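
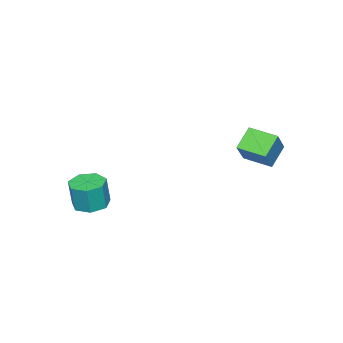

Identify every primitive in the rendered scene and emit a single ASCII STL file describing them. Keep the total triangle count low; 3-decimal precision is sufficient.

solid 
facet normal -0.643 -0.137 -0.753
outer loop
vertex -2.017 1.293 0.767
vertex -2.08 2.51 0.599
vertex -1.161 1.238 0.046
endloop
endfacet
facet normal 0.051 -0.989 0.136
outer loop
vertex -0.26 1.43 1.101
vertex -2.017 1.293 0.767
vertex -1.161 1.238 0.046
endloop
endfacet
facet normal -0.643 -0.137 -0.753
outer loop
vertex -1.161 1.238 0.046
vertex -2.08 2.51 0.599
vertex -1.224 2.455 -0.122
endloop
endfacet
facet normal 0.764 -0.049 -0.643
outer loop
vertex -1.224 2.455 -0.122
vertex -0.26 1.43 1.101
vertex -1.161 1.238 0.046
endloop
endfacet
facet normal -0.764 0.049 0.643
outer loop
vertex -2.017 1.293 0.767
vertex -1.179 2.702 1.654
vertex -2.08 2.51 0.599
endloop
endfacet
facet normal 0.051 -0.989 0.136
outer loop
vertex -1.116 1.485 1.822
vertex -2.017 1.293 0.767
vertex -0.26 1.43 1.101
endloop
endfacet
facet normal -0.764 0.049 0.643
outer loop
vertex -1.116 1.485 1.822
vertex -1.179 2.702 1.654
vertex -2.017 1.293 0.767
endloop
endfacet
facet normal -0.051 0.989 -0.136
outer loop
vertex -2.08 2.51 0.599
vertex -1.179 2.702 1.654
vertex -1.224 2.455 -0.122
endloop
endfacet
facet normal 0.764 -0.049 -0.643
outer loop
vertex -0.323 2.647 0.933
vertex -0.26 1.43 1.101
vertex -1.224 2.455 -0.122
endloop
endfacet
facet normal -0.051 0.989 -0.136
outer loop
vertex -1.224 2.455 -0.122
vertex -1.179 2.702 1.654
vertex -0.323 2.647 0.933
endloop
endfacet
facet normal 0.643 0.137 0.753
outer loop
vertex -0.323 2.647 0.933
vertex -1.116 1.485 1.822
vertex -0.26 1.43 1.101
endloop
endfacet
facet normal 0.643 0.137 0.753
outer loop
vertex -1.179 2.702 1.654
vertex -1.116 1.485 1.822
vertex -0.323 2.647 0.933
endloop
endfacet
facet normal -0.126 0.045 -0.991
outer loop
vertex 3.856 -2.507 -1.587
vertex 3.221 -2.902 -1.524
vertex 3.313 -2.158 -1.502
endloop
endfacet
facet normal 0.537 0.843 -0.030
outer loop
vertex 3.856 -2.507 -1.587
vertex 3.313 -2.158 -1.502
vertex 4.013 -2.563 -0.359
endloop
endfacet
facet normal 0.537 0.843 -0.030
outer loop
vertex 4.013 -2.563 -0.359
vertex 3.313 -2.158 -1.502
vertex 3.47 -2.214 -0.273
endloop
endfacet
facet normal 0.127 -0.046 0.991
outer loop
vertex 4.013 -2.563 -0.359
vertex 3.47 -2.214 -0.273
vertex 3.379 -2.958 -0.296
endloop
endfacet
facet normal -0.127 0.045 -0.991
outer loop
vertex 3.313 -2.158 -1.502
vertex 3.221 -2.902 -1.524
vertex 2.701 -2.369 -1.433
endloop
endfacet
facet normal -0.316 0.945 0.083
outer loop
vertex 3.313 -2.158 -1.502
vertex 2.701 -2.369 -1.433
vertex 3.47 -2.214 -0.273
endloop
endfacet
facet normal -0.318 0.944 0.085
outer loop
vertex 3.47 -2.214 -0.273
vertex 2.701 -2.369 -1.433
vertex 2.859 -2.426 -0.205
endloop
endfacet
facet normal 0.126 -0.046 0.991
outer loop
vertex 3.47 -2.214 -0.273
vertex 2.859 -2.426 -0.205
vertex 3.379 -2.958 -0.296
endloop
endfacet
facet normal -0.127 0.046 -0.991
outer loop
vertex 2.701 -2.369 -1.433
vertex 3.221 -2.902 -1.524
vertex 2.481 -2.981 -1.433
endloop
endfacet
facet normal -0.932 0.335 0.136
outer loop
vertex 2.701 -2.369 -1.433
vertex 2.481 -2.981 -1.433
vertex 2.859 -2.426 -0.205
endloop
endfacet
facet normal -0.932 0.337 0.135
outer loop
vertex 2.859 -2.426 -0.205
vertex 2.481 -2.981 -1.433
vertex 2.638 -3.038 -0.205
endloop
endfacet
facet normal 0.127 -0.046 0.991
outer loop
vertex 2.859 -2.426 -0.205
vertex 2.638 -3.038 -0.205
vertex 3.379 -2.958 -0.296
endloop
endfacet
facet normal -0.127 0.046 -0.991
outer loop
vertex 2.481 -2.981 -1.433
vertex 3.221 -2.902 -1.524
vertex 2.818 -3.534 -1.502
endloop
endfacet
facet normal -0.846 -0.526 0.084
outer loop
vertex 2.481 -2.981 -1.433
vertex 2.818 -3.534 -1.502
vertex 2.638 -3.038 -0.205
endloop
endfacet
facet normal -0.845 -0.528 0.085
outer loop
vertex 2.638 -3.038 -0.205
vertex 2.818 -3.534 -1.502
vertex 2.976 -3.59 -0.273
endloop
endfacet
facet normal 0.127 -0.045 0.991
outer loop
vertex 2.638 -3.038 -0.205
vertex 2.976 -3.59 -0.273
vertex 3.379 -2.958 -0.296
endloop
endfacet
facet normal -0.126 0.046 -0.991
outer loop
vertex 2.818 -3.534 -1.502
vertex 3.221 -2.902 -1.524
vertex 3.459 -3.61 -1.587
endloop
endfacet
facet normal -0.122 -0.992 -0.030
outer loop
vertex 2.818 -3.534 -1.502
vertex 3.459 -3.61 -1.587
vertex 2.976 -3.59 -0.273
endloop
endfacet
facet normal -0.123 -0.992 -0.030
outer loop
vertex 2.976 -3.59 -0.273
vertex 3.459 -3.61 -1.587
vertex 3.616 -3.667 -0.359
endloop
endfacet
facet normal 0.128 -0.045 0.991
outer loop
vertex 2.976 -3.59 -0.273
vertex 3.616 -3.667 -0.359
vertex 3.379 -2.958 -0.296
endloop
endfacet
facet normal -0.127 0.046 -0.991
outer loop
vertex 3.459 -3.61 -1.587
vertex 3.221 -2.902 -1.524
vertex 3.921 -3.153 -1.625
endloop
endfacet
facet normal 0.693 -0.711 -0.122
outer loop
vertex 3.459 -3.61 -1.587
vertex 3.921 -3.153 -1.625
vertex 3.616 -3.667 -0.359
endloop
endfacet
facet normal 0.693 -0.711 -0.122
outer loop
vertex 3.616 -3.667 -0.359
vertex 3.921 -3.153 -1.625
vertex 4.078 -3.21 -0.397
endloop
endfacet
facet normal 0.127 -0.046 0.991
outer loop
vertex 3.616 -3.667 -0.359
vertex 4.078 -3.21 -0.397
vertex 3.379 -2.958 -0.296
endloop
endfacet
facet normal -0.127 0.046 -0.991
outer loop
vertex 3.921 -3.153 -1.625
vertex 3.221 -2.902 -1.524
vertex 3.856 -2.507 -1.587
endloop
endfacet
facet normal 0.987 0.106 -0.121
outer loop
vertex 3.921 -3.153 -1.625
vertex 3.856 -2.507 -1.587
vertex 4.078 -3.21 -0.397
endloop
endfacet
facet normal 0.987 0.106 -0.121
outer loop
vertex 4.078 -3.21 -0.397
vertex 3.856 -2.507 -1.587
vertex 4.013 -2.563 -0.359
endloop
endfacet
facet normal 0.127 -0.045 0.991
outer loop
vertex 4.078 -3.21 -0.397
vertex 4.013 -2.563 -0.359
vertex 3.379 -2.958 -0.296
endloop
endfacet

endsolid


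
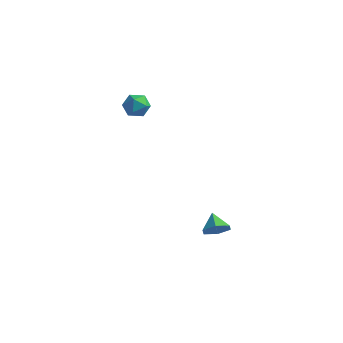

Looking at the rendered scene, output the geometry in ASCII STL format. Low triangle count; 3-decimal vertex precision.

solid 
facet normal -0.828 0.532 0.179
outer loop
vertex -2.524 -2.235 3.629
vertex -2.326 -2.19 4.413
vertex -2.071 -1.62 3.897
endloop
endfacet
facet normal -0.590 0.646 -0.484
outer loop
vertex -2.524 -2.235 3.629
vertex -2.071 -1.62 3.897
vertex -1.889 -1.98 3.195
endloop
endfacet
facet normal -0.569 0.017 -0.822
outer loop
vertex -2.524 -2.235 3.629
vertex -1.889 -1.98 3.195
vertex -2.031 -2.773 3.277
endloop
endfacet
facet normal -0.793 -0.485 -0.369
outer loop
vertex -2.524 -2.235 3.629
vertex -2.031 -2.773 3.277
vertex -2.301 -2.903 4.029
endloop
endfacet
facet normal -0.953 -0.168 0.250
outer loop
vertex -2.524 -2.235 3.629
vertex -2.301 -2.903 4.029
vertex -2.326 -2.19 4.413
endloop
endfacet
facet normal 0.076 0.895 -0.439
outer loop
vertex -1.889 -1.98 3.195
vertex -2.071 -1.62 3.897
vertex -1.299 -1.777 3.711
endloop
endfacet
facet normal -0.307 0.711 0.633
outer loop
vertex -2.071 -1.62 3.897
vertex -2.326 -2.19 4.413
vertex -1.569 -1.907 4.463
endloop
endfacet
facet normal -0.510 -0.422 0.749
outer loop
vertex -2.326 -2.19 4.413
vertex -2.301 -2.903 4.029
vertex -1.711 -2.7 4.545
endloop
endfacet
facet normal -0.251 -0.935 -0.252
outer loop
vertex -2.301 -2.903 4.029
vertex -2.031 -2.773 3.277
vertex -1.529 -3.06 3.843
endloop
endfacet
facet normal 0.111 -0.122 -0.986
outer loop
vertex -2.031 -2.773 3.277
vertex -1.889 -1.98 3.195
vertex -1.274 -2.49 3.327
endloop
endfacet
facet normal 0.793 0.485 0.369
outer loop
vertex -1.076 -2.445 4.111
vertex -1.299 -1.777 3.711
vertex -1.569 -1.907 4.463
endloop
endfacet
facet normal 0.569 -0.017 0.822
outer loop
vertex -1.076 -2.445 4.111
vertex -1.569 -1.907 4.463
vertex -1.711 -2.7 4.545
endloop
endfacet
facet normal 0.590 -0.646 0.484
outer loop
vertex -1.076 -2.445 4.111
vertex -1.711 -2.7 4.545
vertex -1.529 -3.06 3.843
endloop
endfacet
facet normal 0.828 -0.532 -0.179
outer loop
vertex -1.076 -2.445 4.111
vertex -1.529 -3.06 3.843
vertex -1.274 -2.49 3.327
endloop
endfacet
facet normal 0.953 0.168 -0.250
outer loop
vertex -1.076 -2.445 4.111
vertex -1.274 -2.49 3.327
vertex -1.299 -1.777 3.711
endloop
endfacet
facet normal 0.251 0.935 0.252
outer loop
vertex -1.569 -1.907 4.463
vertex -1.299 -1.777 3.711
vertex -2.071 -1.62 3.897
endloop
endfacet
facet normal -0.111 0.122 0.986
outer loop
vertex -1.711 -2.7 4.545
vertex -1.569 -1.907 4.463
vertex -2.326 -2.19 4.413
endloop
endfacet
facet normal -0.076 -0.895 0.439
outer loop
vertex -1.529 -3.06 3.843
vertex -1.711 -2.7 4.545
vertex -2.301 -2.903 4.029
endloop
endfacet
facet normal 0.307 -0.711 -0.633
outer loop
vertex -1.274 -2.49 3.327
vertex -1.529 -3.06 3.843
vertex -2.031 -2.773 3.277
endloop
endfacet
facet normal 0.510 0.422 -0.749
outer loop
vertex -1.299 -1.777 3.711
vertex -1.274 -2.49 3.327
vertex -1.889 -1.98 3.195
endloop
endfacet
facet normal 0.597 -0.573 -0.562
outer loop
vertex 3.881 -2.258 -3.552
vertex 3.443 -2.91 -3.353
vertex 3.246 -2.474 -4.007
endloop
endfacet
facet normal -0.164 0.960 -0.227
outer loop
vertex 3.881 -2.258 -3.552
vertex 3.246 -2.474 -4.007
vertex 2.757 -2.25 -2.707
endloop
endfacet
facet normal 0.597 -0.573 -0.562
outer loop
vertex 3.246 -2.474 -4.007
vertex 3.443 -2.91 -3.353
vertex 2.808 -3.126 -3.807
endloop
endfacet
facet normal -0.817 0.432 -0.382
outer loop
vertex 3.246 -2.474 -4.007
vertex 2.808 -3.126 -3.807
vertex 2.757 -2.25 -2.707
endloop
endfacet
facet normal 0.596 -0.574 -0.561
outer loop
vertex 2.808 -3.126 -3.807
vertex 3.443 -2.91 -3.353
vertex 3.005 -3.561 -3.153
endloop
endfacet
facet normal -0.964 -0.229 0.138
outer loop
vertex 2.808 -3.126 -3.807
vertex 3.005 -3.561 -3.153
vertex 2.757 -2.25 -2.707
endloop
endfacet
facet normal 0.596 -0.574 -0.561
outer loop
vertex 3.005 -3.561 -3.153
vertex 3.443 -2.91 -3.353
vertex 3.64 -3.345 -2.699
endloop
endfacet
facet normal -0.457 -0.363 0.812
outer loop
vertex 3.005 -3.561 -3.153
vertex 3.64 -3.345 -2.699
vertex 2.757 -2.25 -2.707
endloop
endfacet
facet normal 0.597 -0.573 -0.561
outer loop
vertex 3.64 -3.345 -2.699
vertex 3.443 -2.91 -3.353
vertex 4.078 -2.694 -2.898
endloop
endfacet
facet normal 0.195 0.164 0.967
outer loop
vertex 3.64 -3.345 -2.699
vertex 4.078 -2.694 -2.898
vertex 2.757 -2.25 -2.707
endloop
endfacet
facet normal 0.597 -0.573 -0.562
outer loop
vertex 4.078 -2.694 -2.898
vertex 3.443 -2.91 -3.353
vertex 3.881 -2.258 -3.552
endloop
endfacet
facet normal 0.342 0.826 0.448
outer loop
vertex 4.078 -2.694 -2.898
vertex 3.881 -2.258 -3.552
vertex 2.757 -2.25 -2.707
endloop
endfacet

endsolid


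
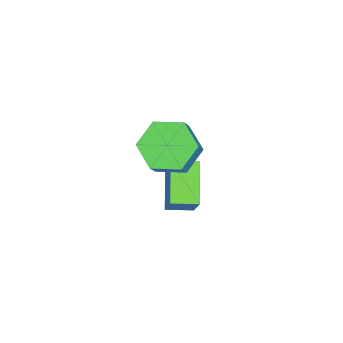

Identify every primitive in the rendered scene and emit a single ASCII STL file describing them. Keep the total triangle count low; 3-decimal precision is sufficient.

solid 
facet normal -0.450 -0.284 -0.847
outer loop
vertex 1.898 -1.701 0.173
vertex 1.541 -0.826 0.069
vertex 3.203 -1.269 -0.665
endloop
endfacet
facet normal 0.375 -0.920 0.110
outer loop
vertex 3.859 -0.854 0.571
vertex 1.898 -1.701 0.173
vertex 3.203 -1.269 -0.665
endloop
endfacet
facet normal -0.450 -0.284 -0.847
outer loop
vertex 3.203 -1.269 -0.665
vertex 1.541 -0.826 0.069
vertex 2.846 -0.394 -0.769
endloop
endfacet
facet normal 0.810 0.269 -0.520
outer loop
vertex 2.846 -0.394 -0.769
vertex 3.859 -0.854 0.571
vertex 3.203 -1.269 -0.665
endloop
endfacet
facet normal -0.810 -0.269 0.520
outer loop
vertex 1.898 -1.701 0.173
vertex 2.197 -0.411 1.305
vertex 1.541 -0.826 0.069
endloop
endfacet
facet normal 0.375 -0.920 0.110
outer loop
vertex 2.554 -1.286 1.409
vertex 1.898 -1.701 0.173
vertex 3.859 -0.854 0.571
endloop
endfacet
facet normal -0.810 -0.269 0.520
outer loop
vertex 2.554 -1.286 1.409
vertex 2.197 -0.411 1.305
vertex 1.898 -1.701 0.173
endloop
endfacet
facet normal -0.375 0.920 -0.110
outer loop
vertex 1.541 -0.826 0.069
vertex 2.197 -0.411 1.305
vertex 2.846 -0.394 -0.769
endloop
endfacet
facet normal 0.810 0.269 -0.520
outer loop
vertex 3.502 0.021 0.467
vertex 3.859 -0.854 0.571
vertex 2.846 -0.394 -0.769
endloop
endfacet
facet normal -0.375 0.920 -0.110
outer loop
vertex 2.846 -0.394 -0.769
vertex 2.197 -0.411 1.305
vertex 3.502 0.021 0.467
endloop
endfacet
facet normal 0.450 0.284 0.847
outer loop
vertex 3.502 0.021 0.467
vertex 2.554 -1.286 1.409
vertex 3.859 -0.854 0.571
endloop
endfacet
facet normal 0.450 0.284 0.847
outer loop
vertex 2.197 -0.411 1.305
vertex 2.554 -1.286 1.409
vertex 3.502 0.021 0.467
endloop
endfacet
facet normal -0.596 -0.041 -0.802
outer loop
vertex 4.244 -1.196 2.631
vertex 3.487 -0.902 3.179
vertex 4.05 -0.24 2.726
endloop
endfacet
facet normal 0.778 0.216 -0.590
outer loop
vertex 4.244 -1.196 2.631
vertex 4.05 -0.24 2.726
vertex 4.87 -1.153 3.472
endloop
endfacet
facet normal 0.778 0.216 -0.590
outer loop
vertex 4.87 -1.153 3.472
vertex 4.05 -0.24 2.726
vertex 4.676 -0.197 3.567
endloop
endfacet
facet normal 0.597 0.042 0.801
outer loop
vertex 4.87 -1.153 3.472
vertex 4.676 -0.197 3.567
vertex 4.113 -0.858 4.021
endloop
endfacet
facet normal -0.596 -0.041 -0.802
outer loop
vertex 4.05 -0.24 2.726
vertex 3.487 -0.902 3.179
vertex 3.293 0.054 3.274
endloop
endfacet
facet normal 0.218 0.953 -0.211
outer loop
vertex 4.05 -0.24 2.726
vertex 3.293 0.054 3.274
vertex 4.676 -0.197 3.567
endloop
endfacet
facet normal 0.218 0.953 -0.212
outer loop
vertex 4.676 -0.197 3.567
vertex 3.293 0.054 3.274
vertex 3.919 0.098 4.115
endloop
endfacet
facet normal 0.597 0.042 0.801
outer loop
vertex 4.676 -0.197 3.567
vertex 3.919 0.098 4.115
vertex 4.113 -0.858 4.021
endloop
endfacet
facet normal -0.597 -0.042 -0.801
outer loop
vertex 3.293 0.054 3.274
vertex 3.487 -0.902 3.179
vertex 2.73 -0.607 3.728
endloop
endfacet
facet normal -0.560 0.737 0.378
outer loop
vertex 3.293 0.054 3.274
vertex 2.73 -0.607 3.728
vertex 3.919 0.098 4.115
endloop
endfacet
facet normal -0.560 0.736 0.379
outer loop
vertex 3.919 0.098 4.115
vertex 2.73 -0.607 3.728
vertex 3.356 -0.564 4.569
endloop
endfacet
facet normal 0.597 0.042 0.801
outer loop
vertex 3.919 0.098 4.115
vertex 3.356 -0.564 4.569
vertex 4.113 -0.858 4.021
endloop
endfacet
facet normal -0.597 -0.042 -0.801
outer loop
vertex 2.73 -0.607 3.728
vertex 3.487 -0.902 3.179
vertex 2.924 -1.563 3.633
endloop
endfacet
facet normal -0.778 -0.216 0.590
outer loop
vertex 2.73 -0.607 3.728
vertex 2.924 -1.563 3.633
vertex 3.356 -0.564 4.569
endloop
endfacet
facet normal -0.778 -0.216 0.590
outer loop
vertex 3.356 -0.564 4.569
vertex 2.924 -1.563 3.633
vertex 3.55 -1.52 4.474
endloop
endfacet
facet normal 0.596 0.041 0.802
outer loop
vertex 3.356 -0.564 4.569
vertex 3.55 -1.52 4.474
vertex 4.113 -0.858 4.021
endloop
endfacet
facet normal -0.597 -0.042 -0.801
outer loop
vertex 2.924 -1.563 3.633
vertex 3.487 -0.902 3.179
vertex 3.681 -1.858 3.085
endloop
endfacet
facet normal -0.218 -0.953 0.211
outer loop
vertex 2.924 -1.563 3.633
vertex 3.681 -1.858 3.085
vertex 3.55 -1.52 4.474
endloop
endfacet
facet normal -0.217 -0.953 0.211
outer loop
vertex 3.55 -1.52 4.474
vertex 3.681 -1.858 3.085
vertex 4.307 -1.814 3.926
endloop
endfacet
facet normal 0.596 0.041 0.802
outer loop
vertex 3.55 -1.52 4.474
vertex 4.307 -1.814 3.926
vertex 4.113 -0.858 4.021
endloop
endfacet
facet normal -0.597 -0.042 -0.801
outer loop
vertex 3.681 -1.858 3.085
vertex 3.487 -0.902 3.179
vertex 4.244 -1.196 2.631
endloop
endfacet
facet normal 0.561 -0.736 -0.379
outer loop
vertex 3.681 -1.858 3.085
vertex 4.244 -1.196 2.631
vertex 4.307 -1.814 3.926
endloop
endfacet
facet normal 0.560 -0.737 -0.379
outer loop
vertex 4.307 -1.814 3.926
vertex 4.244 -1.196 2.631
vertex 4.87 -1.153 3.472
endloop
endfacet
facet normal 0.597 0.042 0.801
outer loop
vertex 4.307 -1.814 3.926
vertex 4.87 -1.153 3.472
vertex 4.113 -0.858 4.021
endloop
endfacet

endsolid


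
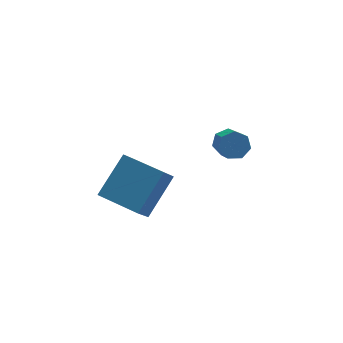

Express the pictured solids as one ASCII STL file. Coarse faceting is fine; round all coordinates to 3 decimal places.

solid 
facet normal -0.060 0.835 -0.547
outer loop
vertex 1.132 -0.471 -3.45
vertex 0.918 -0.169 -2.965
vertex 1.497 -0.243 -3.142
endloop
endfacet
facet normal 0.722 -0.342 -0.602
outer loop
vertex 1.132 -0.471 -3.45
vertex 1.497 -0.243 -3.142
vertex 1.197 -1.373 -2.86
endloop
endfacet
facet normal 0.722 -0.342 -0.602
outer loop
vertex 1.197 -1.373 -2.86
vertex 1.497 -0.243 -3.142
vertex 1.562 -1.145 -2.552
endloop
endfacet
facet normal 0.060 -0.835 0.547
outer loop
vertex 1.197 -1.373 -2.86
vertex 1.562 -1.145 -2.552
vertex 0.982 -1.071 -2.375
endloop
endfacet
facet normal -0.061 0.835 -0.547
outer loop
vertex 1.497 -0.243 -3.142
vertex 0.918 -0.169 -2.965
vertex 1.426 0.041 -2.701
endloop
endfacet
facet normal 0.989 0.123 0.080
outer loop
vertex 1.497 -0.243 -3.142
vertex 1.426 0.041 -2.701
vertex 1.562 -1.145 -2.552
endloop
endfacet
facet normal 0.989 0.123 0.080
outer loop
vertex 1.562 -1.145 -2.552
vertex 1.426 0.041 -2.701
vertex 1.491 -0.861 -2.11
endloop
endfacet
facet normal 0.060 -0.835 0.546
outer loop
vertex 1.562 -1.145 -2.552
vertex 1.491 -0.861 -2.11
vertex 0.982 -1.071 -2.375
endloop
endfacet
facet normal -0.062 0.836 -0.546
outer loop
vertex 1.426 0.041 -2.701
vertex 0.918 -0.169 -2.965
vertex 0.972 0.166 -2.458
endloop
endfacet
facet normal 0.512 0.496 0.701
outer loop
vertex 1.426 0.041 -2.701
vertex 0.972 0.166 -2.458
vertex 1.491 -0.861 -2.11
endloop
endfacet
facet normal 0.511 0.496 0.702
outer loop
vertex 1.491 -0.861 -2.11
vertex 0.972 0.166 -2.458
vertex 1.037 -0.736 -1.868
endloop
endfacet
facet normal 0.061 -0.836 0.546
outer loop
vertex 1.491 -0.861 -2.11
vertex 1.037 -0.736 -1.868
vertex 0.982 -1.071 -2.375
endloop
endfacet
facet normal -0.058 0.836 -0.546
outer loop
vertex 0.972 0.166 -2.458
vertex 0.918 -0.169 -2.965
vertex 0.477 0.04 -2.598
endloop
endfacet
facet normal -0.351 0.495 0.795
outer loop
vertex 0.972 0.166 -2.458
vertex 0.477 0.04 -2.598
vertex 1.037 -0.736 -1.868
endloop
endfacet
facet normal -0.352 0.494 0.795
outer loop
vertex 1.037 -0.736 -1.868
vertex 0.477 0.04 -2.598
vertex 0.542 -0.863 -2.008
endloop
endfacet
facet normal 0.060 -0.836 0.546
outer loop
vertex 1.037 -0.736 -1.868
vertex 0.542 -0.863 -2.008
vertex 0.982 -1.071 -2.375
endloop
endfacet
facet normal -0.059 0.835 -0.547
outer loop
vertex 0.477 0.04 -2.598
vertex 0.918 -0.169 -2.965
vertex 0.314 -0.244 -3.014
endloop
endfacet
facet normal -0.950 0.121 0.290
outer loop
vertex 0.477 0.04 -2.598
vertex 0.314 -0.244 -3.014
vertex 0.542 -0.863 -2.008
endloop
endfacet
facet normal -0.949 0.121 0.290
outer loop
vertex 0.542 -0.863 -2.008
vertex 0.314 -0.244 -3.014
vertex 0.379 -1.146 -2.424
endloop
endfacet
facet normal 0.060 -0.836 0.545
outer loop
vertex 0.542 -0.863 -2.008
vertex 0.379 -1.146 -2.424
vertex 0.982 -1.071 -2.375
endloop
endfacet
facet normal -0.059 0.836 -0.546
outer loop
vertex 0.314 -0.244 -3.014
vertex 0.918 -0.169 -2.965
vertex 0.605 -0.471 -3.393
endloop
endfacet
facet normal -0.833 -0.344 -0.434
outer loop
vertex 0.314 -0.244 -3.014
vertex 0.605 -0.471 -3.393
vertex 0.379 -1.146 -2.424
endloop
endfacet
facet normal -0.833 -0.343 -0.433
outer loop
vertex 0.379 -1.146 -2.424
vertex 0.605 -0.471 -3.393
vertex 0.67 -1.374 -2.803
endloop
endfacet
facet normal 0.059 -0.835 0.548
outer loop
vertex 0.379 -1.146 -2.424
vertex 0.67 -1.374 -2.803
vertex 0.982 -1.071 -2.375
endloop
endfacet
facet normal -0.059 0.835 -0.546
outer loop
vertex 0.605 -0.471 -3.393
vertex 0.918 -0.169 -2.965
vertex 1.132 -0.471 -3.45
endloop
endfacet
facet normal -0.090 -0.549 -0.831
outer loop
vertex 0.605 -0.471 -3.393
vertex 1.132 -0.471 -3.45
vertex 0.67 -1.374 -2.803
endloop
endfacet
facet normal -0.089 -0.550 -0.831
outer loop
vertex 0.67 -1.374 -2.803
vertex 1.132 -0.471 -3.45
vertex 1.197 -1.373 -2.86
endloop
endfacet
facet normal 0.061 -0.835 0.547
outer loop
vertex 0.67 -1.374 -2.803
vertex 1.197 -1.373 -2.86
vertex 0.982 -1.071 -2.375
endloop
endfacet
facet normal -0.724 0.686 0.073
outer loop
vertex -4.289 -3.922 -1.853
vertex -3.268 -2.975 -0.635
vertex -3.875 -3.405 -2.602
endloop
endfacet
facet normal -0.552 -0.512 -0.658
outer loop
vertex -2.652 -4.565 -2.725
vertex -4.289 -3.922 -1.853
vertex -3.875 -3.405 -2.602
endloop
endfacet
facet normal -0.724 0.686 0.073
outer loop
vertex -3.875 -3.405 -2.602
vertex -3.268 -2.975 -0.635
vertex -2.854 -2.458 -1.384
endloop
endfacet
facet normal 0.415 0.517 -0.749
outer loop
vertex -2.854 -2.458 -1.384
vertex -2.652 -4.565 -2.725
vertex -3.875 -3.405 -2.602
endloop
endfacet
facet normal -0.415 -0.517 0.749
outer loop
vertex -4.289 -3.922 -1.853
vertex -2.045 -4.135 -0.758
vertex -3.268 -2.975 -0.635
endloop
endfacet
facet normal -0.552 -0.512 -0.658
outer loop
vertex -3.066 -5.082 -1.976
vertex -4.289 -3.922 -1.853
vertex -2.652 -4.565 -2.725
endloop
endfacet
facet normal -0.415 -0.517 0.749
outer loop
vertex -3.066 -5.082 -1.976
vertex -2.045 -4.135 -0.758
vertex -4.289 -3.922 -1.853
endloop
endfacet
facet normal 0.552 0.512 0.658
outer loop
vertex -3.268 -2.975 -0.635
vertex -2.045 -4.135 -0.758
vertex -2.854 -2.458 -1.384
endloop
endfacet
facet normal 0.415 0.517 -0.749
outer loop
vertex -1.631 -3.618 -1.507
vertex -2.652 -4.565 -2.725
vertex -2.854 -2.458 -1.384
endloop
endfacet
facet normal 0.552 0.512 0.658
outer loop
vertex -2.854 -2.458 -1.384
vertex -2.045 -4.135 -0.758
vertex -1.631 -3.618 -1.507
endloop
endfacet
facet normal 0.724 -0.686 -0.073
outer loop
vertex -1.631 -3.618 -1.507
vertex -3.066 -5.082 -1.976
vertex -2.652 -4.565 -2.725
endloop
endfacet
facet normal 0.724 -0.686 -0.073
outer loop
vertex -2.045 -4.135 -0.758
vertex -3.066 -5.082 -1.976
vertex -1.631 -3.618 -1.507
endloop
endfacet

endsolid


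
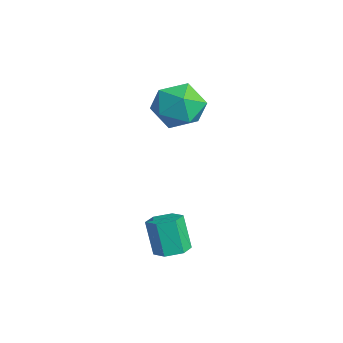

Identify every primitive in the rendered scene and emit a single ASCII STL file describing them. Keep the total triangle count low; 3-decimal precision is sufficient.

solid 
facet normal 0.138 0.963 -0.233
outer loop
vertex -2.434 2.81 1.229
vertex -3.277 3.133 2.065
vertex -2.094 3.042 2.388
endloop
endfacet
facet normal 0.737 0.588 -0.334
outer loop
vertex -2.434 2.81 1.229
vertex -2.094 3.042 2.388
vertex -1.607 2.088 1.782
endloop
endfacet
facet normal 0.595 0.068 -0.801
outer loop
vertex -2.434 2.81 1.229
vertex -1.607 2.088 1.782
vertex -2.489 1.59 1.085
endloop
endfacet
facet normal -0.091 0.121 -0.989
outer loop
vertex -2.434 2.81 1.229
vertex -2.489 1.59 1.085
vertex -3.522 2.236 1.259
endloop
endfacet
facet normal -0.373 0.674 -0.637
outer loop
vertex -2.434 2.81 1.229
vertex -3.522 2.236 1.259
vertex -3.277 3.133 2.065
endloop
endfacet
facet normal 0.915 0.285 0.287
outer loop
vertex -1.607 2.088 1.782
vertex -2.094 3.042 2.388
vertex -1.938 1.964 2.961
endloop
endfacet
facet normal -0.055 0.891 0.451
outer loop
vertex -2.094 3.042 2.388
vertex -3.277 3.133 2.065
vertex -2.971 2.61 3.135
endloop
endfacet
facet normal -0.883 0.424 -0.203
outer loop
vertex -3.277 3.133 2.065
vertex -3.522 2.236 1.259
vertex -3.853 2.112 2.438
endloop
endfacet
facet normal -0.425 -0.472 -0.772
outer loop
vertex -3.522 2.236 1.259
vertex -2.489 1.59 1.085
vertex -3.366 1.158 1.832
endloop
endfacet
facet normal 0.685 -0.558 -0.469
outer loop
vertex -2.489 1.59 1.085
vertex -1.607 2.088 1.782
vertex -2.183 1.067 2.155
endloop
endfacet
facet normal 0.091 -0.121 0.989
outer loop
vertex -3.026 1.39 2.991
vertex -1.938 1.964 2.961
vertex -2.971 2.61 3.135
endloop
endfacet
facet normal -0.595 -0.068 0.801
outer loop
vertex -3.026 1.39 2.991
vertex -2.971 2.61 3.135
vertex -3.853 2.112 2.438
endloop
endfacet
facet normal -0.737 -0.588 0.334
outer loop
vertex -3.026 1.39 2.991
vertex -3.853 2.112 2.438
vertex -3.366 1.158 1.832
endloop
endfacet
facet normal -0.138 -0.963 0.233
outer loop
vertex -3.026 1.39 2.991
vertex -3.366 1.158 1.832
vertex -2.183 1.067 2.155
endloop
endfacet
facet normal 0.373 -0.674 0.637
outer loop
vertex -3.026 1.39 2.991
vertex -2.183 1.067 2.155
vertex -1.938 1.964 2.961
endloop
endfacet
facet normal 0.425 0.472 0.772
outer loop
vertex -2.971 2.61 3.135
vertex -1.938 1.964 2.961
vertex -2.094 3.042 2.388
endloop
endfacet
facet normal -0.685 0.558 0.469
outer loop
vertex -3.853 2.112 2.438
vertex -2.971 2.61 3.135
vertex -3.277 3.133 2.065
endloop
endfacet
facet normal -0.915 -0.285 -0.287
outer loop
vertex -3.366 1.158 1.832
vertex -3.853 2.112 2.438
vertex -3.522 2.236 1.259
endloop
endfacet
facet normal 0.055 -0.891 -0.451
outer loop
vertex -2.183 1.067 2.155
vertex -3.366 1.158 1.832
vertex -2.489 1.59 1.085
endloop
endfacet
facet normal 0.883 -0.424 0.203
outer loop
vertex -1.938 1.964 2.961
vertex -2.183 1.067 2.155
vertex -1.607 2.088 1.782
endloop
endfacet
facet normal 0.362 0.062 -0.930
outer loop
vertex 2.387 -0.638 -2.587
vertex 1.904 -0.112 -2.74
vertex 2.561 0.062 -2.473
endloop
endfacet
facet normal 0.901 -0.278 0.333
outer loop
vertex 2.387 -0.638 -2.587
vertex 2.561 0.062 -2.473
vertex 1.818 -0.733 -1.126
endloop
endfacet
facet normal 0.901 -0.278 0.333
outer loop
vertex 1.818 -0.733 -1.126
vertex 2.561 0.062 -2.473
vertex 1.992 -0.034 -1.013
endloop
endfacet
facet normal -0.363 -0.060 0.930
outer loop
vertex 1.818 -0.733 -1.126
vertex 1.992 -0.034 -1.013
vertex 1.336 -0.208 -1.28
endloop
endfacet
facet normal 0.362 0.060 -0.930
outer loop
vertex 2.561 0.062 -2.473
vertex 1.904 -0.112 -2.74
vertex 2.078 0.588 -2.627
endloop
endfacet
facet normal 0.657 0.691 0.301
outer loop
vertex 2.561 0.062 -2.473
vertex 2.078 0.588 -2.627
vertex 1.992 -0.034 -1.013
endloop
endfacet
facet normal 0.658 0.690 0.301
outer loop
vertex 1.992 -0.034 -1.013
vertex 2.078 0.588 -2.627
vertex 1.51 0.492 -1.166
endloop
endfacet
facet normal -0.362 -0.061 0.930
outer loop
vertex 1.992 -0.034 -1.013
vertex 1.51 0.492 -1.166
vertex 1.336 -0.208 -1.28
endloop
endfacet
facet normal 0.363 0.060 -0.930
outer loop
vertex 2.078 0.588 -2.627
vertex 1.904 -0.112 -2.74
vertex 1.422 0.413 -2.894
endloop
endfacet
facet normal -0.246 0.969 -0.032
outer loop
vertex 2.078 0.588 -2.627
vertex 1.422 0.413 -2.894
vertex 1.51 0.492 -1.166
endloop
endfacet
facet normal -0.244 0.969 -0.032
outer loop
vertex 1.51 0.492 -1.166
vertex 1.422 0.413 -2.894
vertex 0.853 0.318 -1.433
endloop
endfacet
facet normal -0.362 -0.062 0.930
outer loop
vertex 1.51 0.492 -1.166
vertex 0.853 0.318 -1.433
vertex 1.336 -0.208 -1.28
endloop
endfacet
facet normal 0.363 0.060 -0.930
outer loop
vertex 1.422 0.413 -2.894
vertex 1.904 -0.112 -2.74
vertex 1.248 -0.286 -3.007
endloop
endfacet
facet normal -0.901 0.278 -0.333
outer loop
vertex 1.422 0.413 -2.894
vertex 1.248 -0.286 -3.007
vertex 0.853 0.318 -1.433
endloop
endfacet
facet normal -0.901 0.278 -0.333
outer loop
vertex 0.853 0.318 -1.433
vertex 1.248 -0.286 -3.007
vertex 0.679 -0.382 -1.547
endloop
endfacet
facet normal -0.362 -0.062 0.930
outer loop
vertex 0.853 0.318 -1.433
vertex 0.679 -0.382 -1.547
vertex 1.336 -0.208 -1.28
endloop
endfacet
facet normal 0.362 0.061 -0.930
outer loop
vertex 1.248 -0.286 -3.007
vertex 1.904 -0.112 -2.74
vertex 1.73 -0.812 -2.854
endloop
endfacet
facet normal -0.658 -0.690 -0.302
outer loop
vertex 1.248 -0.286 -3.007
vertex 1.73 -0.812 -2.854
vertex 0.679 -0.382 -1.547
endloop
endfacet
facet normal -0.657 -0.691 -0.301
outer loop
vertex 0.679 -0.382 -1.547
vertex 1.73 -0.812 -2.854
vertex 1.162 -0.908 -1.393
endloop
endfacet
facet normal -0.362 -0.060 0.930
outer loop
vertex 0.679 -0.382 -1.547
vertex 1.162 -0.908 -1.393
vertex 1.336 -0.208 -1.28
endloop
endfacet
facet normal 0.362 0.062 -0.930
outer loop
vertex 1.73 -0.812 -2.854
vertex 1.904 -0.112 -2.74
vertex 2.387 -0.638 -2.587
endloop
endfacet
facet normal 0.244 -0.969 0.031
outer loop
vertex 1.73 -0.812 -2.854
vertex 2.387 -0.638 -2.587
vertex 1.162 -0.908 -1.393
endloop
endfacet
facet normal 0.245 -0.969 0.033
outer loop
vertex 1.162 -0.908 -1.393
vertex 2.387 -0.638 -2.587
vertex 1.818 -0.733 -1.126
endloop
endfacet
facet normal -0.363 -0.060 0.930
outer loop
vertex 1.162 -0.908 -1.393
vertex 1.818 -0.733 -1.126
vertex 1.336 -0.208 -1.28
endloop
endfacet

endsolid


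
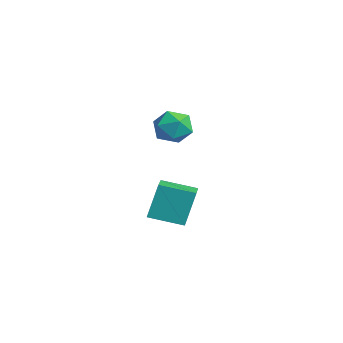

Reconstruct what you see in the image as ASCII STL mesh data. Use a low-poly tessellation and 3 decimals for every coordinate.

solid 
facet normal -0.710 -0.278 0.647
outer loop
vertex -1.483 2.466 2.626
vertex -1.3 1.597 2.454
vertex -0.863 2.028 3.118
endloop
endfacet
facet normal -0.420 0.347 0.838
outer loop
vertex -1.483 2.466 2.626
vertex -0.863 2.028 3.118
vertex -0.707 2.876 2.845
endloop
endfacet
facet normal -0.510 0.806 0.299
outer loop
vertex -1.483 2.466 2.626
vertex -0.707 2.876 2.845
vertex -1.048 2.969 2.013
endloop
endfacet
facet normal -0.856 0.466 -0.225
outer loop
vertex -1.483 2.466 2.626
vertex -1.048 2.969 2.013
vertex -1.415 2.179 1.771
endloop
endfacet
facet normal -0.979 -0.204 -0.009
outer loop
vertex -1.483 2.466 2.626
vertex -1.415 2.179 1.771
vertex -1.3 1.597 2.454
endloop
endfacet
facet normal 0.280 0.247 0.928
outer loop
vertex -0.707 2.876 2.845
vertex -0.863 2.028 3.118
vertex -0.045 2.261 2.809
endloop
endfacet
facet normal -0.187 -0.763 0.618
outer loop
vertex -0.863 2.028 3.118
vertex -1.3 1.597 2.454
vertex -0.412 1.471 2.567
endloop
endfacet
facet normal -0.623 -0.644 -0.444
outer loop
vertex -1.3 1.597 2.454
vertex -1.415 2.179 1.771
vertex -0.753 1.564 1.735
endloop
endfacet
facet normal -0.424 0.440 -0.792
outer loop
vertex -1.415 2.179 1.771
vertex -1.048 2.969 2.013
vertex -0.597 2.412 1.462
endloop
endfacet
facet normal 0.133 0.989 0.056
outer loop
vertex -1.048 2.969 2.013
vertex -0.707 2.876 2.845
vertex -0.16 2.843 2.126
endloop
endfacet
facet normal 0.856 -0.466 0.225
outer loop
vertex 0.023 1.974 1.954
vertex -0.045 2.261 2.809
vertex -0.412 1.471 2.567
endloop
endfacet
facet normal 0.510 -0.806 -0.299
outer loop
vertex 0.023 1.974 1.954
vertex -0.412 1.471 2.567
vertex -0.753 1.564 1.735
endloop
endfacet
facet normal 0.420 -0.347 -0.838
outer loop
vertex 0.023 1.974 1.954
vertex -0.753 1.564 1.735
vertex -0.597 2.412 1.462
endloop
endfacet
facet normal 0.710 0.278 -0.647
outer loop
vertex 0.023 1.974 1.954
vertex -0.597 2.412 1.462
vertex -0.16 2.843 2.126
endloop
endfacet
facet normal 0.979 0.204 0.009
outer loop
vertex 0.023 1.974 1.954
vertex -0.16 2.843 2.126
vertex -0.045 2.261 2.809
endloop
endfacet
facet normal 0.424 -0.440 0.792
outer loop
vertex -0.412 1.471 2.567
vertex -0.045 2.261 2.809
vertex -0.863 2.028 3.118
endloop
endfacet
facet normal -0.133 -0.989 -0.056
outer loop
vertex -0.753 1.564 1.735
vertex -0.412 1.471 2.567
vertex -1.3 1.597 2.454
endloop
endfacet
facet normal -0.280 -0.247 -0.928
outer loop
vertex -0.597 2.412 1.462
vertex -0.753 1.564 1.735
vertex -1.415 2.179 1.771
endloop
endfacet
facet normal 0.187 0.763 -0.618
outer loop
vertex -0.16 2.843 2.126
vertex -0.597 2.412 1.462
vertex -1.048 2.969 2.013
endloop
endfacet
facet normal 0.623 0.644 0.444
outer loop
vertex -0.045 2.261 2.809
vertex -0.16 2.843 2.126
vertex -0.707 2.876 2.845
endloop
endfacet
facet normal -0.902 0.372 -0.218
outer loop
vertex -2.953 2.452 -1.545
vertex -2.289 3.832 -1.935
vertex -2.781 1.902 -3.197
endloop
endfacet
facet normal -0.421 -0.873 0.247
outer loop
vertex -1.491 1.368 -2.885
vertex -2.953 2.452 -1.545
vertex -2.781 1.902 -3.197
endloop
endfacet
facet normal -0.902 0.373 -0.219
outer loop
vertex -2.781 1.902 -3.197
vertex -2.289 3.832 -1.935
vertex -2.116 3.281 -3.587
endloop
endfacet
facet normal 0.098 -0.314 -0.944
outer loop
vertex -2.116 3.281 -3.587
vertex -1.491 1.368 -2.885
vertex -2.781 1.902 -3.197
endloop
endfacet
facet normal -0.098 0.314 0.944
outer loop
vertex -2.953 2.452 -1.545
vertex -0.999 3.298 -1.623
vertex -2.289 3.832 -1.935
endloop
endfacet
facet normal -0.421 -0.873 0.247
outer loop
vertex -1.664 1.919 -1.233
vertex -2.953 2.452 -1.545
vertex -1.491 1.368 -2.885
endloop
endfacet
facet normal -0.098 0.315 0.944
outer loop
vertex -1.664 1.919 -1.233
vertex -0.999 3.298 -1.623
vertex -2.953 2.452 -1.545
endloop
endfacet
facet normal 0.421 0.873 -0.247
outer loop
vertex -2.289 3.832 -1.935
vertex -0.999 3.298 -1.623
vertex -2.116 3.281 -3.587
endloop
endfacet
facet normal 0.099 -0.314 -0.944
outer loop
vertex -0.827 2.748 -3.275
vertex -1.491 1.368 -2.885
vertex -2.116 3.281 -3.587
endloop
endfacet
facet normal 0.421 0.873 -0.247
outer loop
vertex -2.116 3.281 -3.587
vertex -0.999 3.298 -1.623
vertex -0.827 2.748 -3.275
endloop
endfacet
facet normal 0.902 -0.372 0.219
outer loop
vertex -0.827 2.748 -3.275
vertex -1.664 1.919 -1.233
vertex -1.491 1.368 -2.885
endloop
endfacet
facet normal 0.902 -0.373 0.218
outer loop
vertex -0.999 3.298 -1.623
vertex -1.664 1.919 -1.233
vertex -0.827 2.748 -3.275
endloop
endfacet

endsolid


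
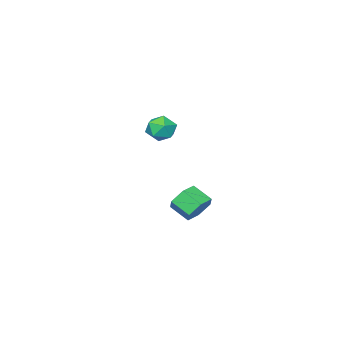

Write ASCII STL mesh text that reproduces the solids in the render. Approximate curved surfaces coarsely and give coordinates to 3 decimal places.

solid 
facet normal -0.141 0.852 -0.505
outer loop
vertex -2.655 3.258 -3.861
vertex -3.147 3.574 -3.19
vertex -2.268 3.713 -3.201
endloop
endfacet
facet normal 0.889 -0.114 -0.443
outer loop
vertex -2.655 3.258 -3.861
vertex -2.268 3.713 -3.201
vertex -2.481 2.21 -3.241
endloop
endfacet
facet normal 0.889 -0.114 -0.443
outer loop
vertex -2.481 2.21 -3.241
vertex -2.268 3.713 -3.201
vertex -2.094 2.665 -2.581
endloop
endfacet
facet normal 0.141 -0.852 0.505
outer loop
vertex -2.481 2.21 -3.241
vertex -2.094 2.665 -2.581
vertex -2.973 2.526 -2.57
endloop
endfacet
facet normal -0.141 0.852 -0.505
outer loop
vertex -2.268 3.713 -3.201
vertex -3.147 3.574 -3.19
vertex -2.76 4.029 -2.53
endloop
endfacet
facet normal 0.821 0.385 0.421
outer loop
vertex -2.268 3.713 -3.201
vertex -2.76 4.029 -2.53
vertex -2.094 2.665 -2.581
endloop
endfacet
facet normal 0.821 0.385 0.421
outer loop
vertex -2.094 2.665 -2.581
vertex -2.76 4.029 -2.53
vertex -2.586 2.981 -1.91
endloop
endfacet
facet normal 0.141 -0.852 0.505
outer loop
vertex -2.094 2.665 -2.581
vertex -2.586 2.981 -1.91
vertex -2.973 2.526 -2.57
endloop
endfacet
facet normal -0.141 0.852 -0.505
outer loop
vertex -2.76 4.029 -2.53
vertex -3.147 3.574 -3.19
vertex -3.639 3.89 -2.519
endloop
endfacet
facet normal -0.068 0.500 0.864
outer loop
vertex -2.76 4.029 -2.53
vertex -3.639 3.89 -2.519
vertex -2.586 2.981 -1.91
endloop
endfacet
facet normal -0.068 0.500 0.864
outer loop
vertex -2.586 2.981 -1.91
vertex -3.639 3.89 -2.519
vertex -3.465 2.842 -1.899
endloop
endfacet
facet normal 0.141 -0.852 0.505
outer loop
vertex -2.586 2.981 -1.91
vertex -3.465 2.842 -1.899
vertex -2.973 2.526 -2.57
endloop
endfacet
facet normal -0.141 0.852 -0.505
outer loop
vertex -3.639 3.89 -2.519
vertex -3.147 3.574 -3.19
vertex -4.026 3.435 -3.179
endloop
endfacet
facet normal -0.889 0.114 0.443
outer loop
vertex -3.639 3.89 -2.519
vertex -4.026 3.435 -3.179
vertex -3.465 2.842 -1.899
endloop
endfacet
facet normal -0.889 0.114 0.443
outer loop
vertex -3.465 2.842 -1.899
vertex -4.026 3.435 -3.179
vertex -3.852 2.387 -2.559
endloop
endfacet
facet normal 0.141 -0.852 0.505
outer loop
vertex -3.465 2.842 -1.899
vertex -3.852 2.387 -2.559
vertex -2.973 2.526 -2.57
endloop
endfacet
facet normal -0.141 0.852 -0.505
outer loop
vertex -4.026 3.435 -3.179
vertex -3.147 3.574 -3.19
vertex -3.534 3.119 -3.85
endloop
endfacet
facet normal -0.821 -0.385 -0.421
outer loop
vertex -4.026 3.435 -3.179
vertex -3.534 3.119 -3.85
vertex -3.852 2.387 -2.559
endloop
endfacet
facet normal -0.821 -0.385 -0.421
outer loop
vertex -3.852 2.387 -2.559
vertex -3.534 3.119 -3.85
vertex -3.36 2.071 -3.23
endloop
endfacet
facet normal 0.141 -0.852 0.505
outer loop
vertex -3.852 2.387 -2.559
vertex -3.36 2.071 -3.23
vertex -2.973 2.526 -2.57
endloop
endfacet
facet normal -0.141 0.852 -0.505
outer loop
vertex -3.534 3.119 -3.85
vertex -3.147 3.574 -3.19
vertex -2.655 3.258 -3.861
endloop
endfacet
facet normal 0.068 -0.500 -0.864
outer loop
vertex -3.534 3.119 -3.85
vertex -2.655 3.258 -3.861
vertex -3.36 2.071 -3.23
endloop
endfacet
facet normal 0.068 -0.500 -0.864
outer loop
vertex -3.36 2.071 -3.23
vertex -2.655 3.258 -3.861
vertex -2.481 2.21 -3.241
endloop
endfacet
facet normal 0.141 -0.852 0.505
outer loop
vertex -3.36 2.071 -3.23
vertex -2.481 2.21 -3.241
vertex -2.973 2.526 -2.57
endloop
endfacet
facet normal -0.162 0.610 0.776
outer loop
vertex -0.618 4.543 3.619
vertex -0.301 3.973 4.133
vertex 0.195 4.543 3.789
endloop
endfacet
facet normal -0.038 0.983 0.179
outer loop
vertex -0.618 4.543 3.619
vertex 0.195 4.543 3.789
vertex -0.067 4.675 3.011
endloop
endfacet
facet normal -0.526 0.794 -0.305
outer loop
vertex -0.618 4.543 3.619
vertex -0.067 4.675 3.011
vertex -0.725 4.187 2.876
endloop
endfacet
facet normal -0.953 0.304 -0.009
outer loop
vertex -0.618 4.543 3.619
vertex -0.725 4.187 2.876
vertex -0.87 3.753 3.569
endloop
endfacet
facet normal -0.727 0.190 0.659
outer loop
vertex -0.618 4.543 3.619
vertex -0.87 3.753 3.569
vertex -0.301 3.973 4.133
endloop
endfacet
facet normal 0.604 0.794 -0.069
outer loop
vertex -0.067 4.675 3.011
vertex 0.195 4.543 3.789
vertex 0.59 4.187 3.151
endloop
endfacet
facet normal 0.403 0.190 0.895
outer loop
vertex 0.195 4.543 3.789
vertex -0.301 3.973 4.133
vertex 0.445 3.753 3.844
endloop
endfacet
facet normal -0.513 -0.487 0.707
outer loop
vertex -0.301 3.973 4.133
vertex -0.87 3.753 3.569
vertex -0.213 3.265 3.709
endloop
endfacet
facet normal -0.877 -0.303 -0.373
outer loop
vertex -0.87 3.753 3.569
vertex -0.725 4.187 2.876
vertex -0.475 3.397 2.931
endloop
endfacet
facet normal -0.187 0.488 -0.853
outer loop
vertex -0.725 4.187 2.876
vertex -0.067 4.675 3.011
vertex 0.021 3.967 2.587
endloop
endfacet
facet normal 0.953 -0.304 0.009
outer loop
vertex 0.338 3.397 3.101
vertex 0.59 4.187 3.151
vertex 0.445 3.753 3.844
endloop
endfacet
facet normal 0.526 -0.794 0.305
outer loop
vertex 0.338 3.397 3.101
vertex 0.445 3.753 3.844
vertex -0.213 3.265 3.709
endloop
endfacet
facet normal 0.038 -0.983 -0.179
outer loop
vertex 0.338 3.397 3.101
vertex -0.213 3.265 3.709
vertex -0.475 3.397 2.931
endloop
endfacet
facet normal 0.162 -0.610 -0.776
outer loop
vertex 0.338 3.397 3.101
vertex -0.475 3.397 2.931
vertex 0.021 3.967 2.587
endloop
endfacet
facet normal 0.727 -0.190 -0.659
outer loop
vertex 0.338 3.397 3.101
vertex 0.021 3.967 2.587
vertex 0.59 4.187 3.151
endloop
endfacet
facet normal 0.877 0.303 0.373
outer loop
vertex 0.445 3.753 3.844
vertex 0.59 4.187 3.151
vertex 0.195 4.543 3.789
endloop
endfacet
facet normal 0.187 -0.488 0.853
outer loop
vertex -0.213 3.265 3.709
vertex 0.445 3.753 3.844
vertex -0.301 3.973 4.133
endloop
endfacet
facet normal -0.604 -0.794 0.069
outer loop
vertex -0.475 3.397 2.931
vertex -0.213 3.265 3.709
vertex -0.87 3.753 3.569
endloop
endfacet
facet normal -0.403 -0.190 -0.895
outer loop
vertex 0.021 3.967 2.587
vertex -0.475 3.397 2.931
vertex -0.725 4.187 2.876
endloop
endfacet
facet normal 0.513 0.487 -0.707
outer loop
vertex 0.59 4.187 3.151
vertex 0.021 3.967 2.587
vertex -0.067 4.675 3.011
endloop
endfacet

endsolid


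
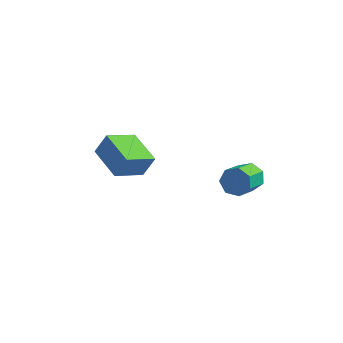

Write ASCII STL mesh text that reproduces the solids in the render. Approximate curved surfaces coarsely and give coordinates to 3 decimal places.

solid 
facet normal -0.471 -0.772 0.428
outer loop
vertex -2.77 -2.451 4.297
vertex -4.494 -1.178 4.696
vertex -3.313 -2.802 3.067
endloop
endfacet
facet normal 0.791 -0.584 -0.183
outer loop
vertex -2.386 -1.282 2.224
vertex -2.77 -2.451 4.297
vertex -3.313 -2.802 3.067
endloop
endfacet
facet normal -0.470 -0.772 0.428
outer loop
vertex -3.313 -2.802 3.067
vertex -4.494 -1.178 4.696
vertex -5.038 -1.529 3.466
endloop
endfacet
facet normal -0.391 -0.252 -0.885
outer loop
vertex -5.038 -1.529 3.466
vertex -2.386 -1.282 2.224
vertex -3.313 -2.802 3.067
endloop
endfacet
facet normal 0.391 0.252 0.885
outer loop
vertex -2.77 -2.451 4.297
vertex -3.567 0.342 3.853
vertex -4.494 -1.178 4.696
endloop
endfacet
facet normal 0.791 -0.584 -0.183
outer loop
vertex -1.842 -0.931 3.454
vertex -2.77 -2.451 4.297
vertex -2.386 -1.282 2.224
endloop
endfacet
facet normal 0.391 0.252 0.885
outer loop
vertex -1.842 -0.931 3.454
vertex -3.567 0.342 3.853
vertex -2.77 -2.451 4.297
endloop
endfacet
facet normal -0.791 0.584 0.183
outer loop
vertex -4.494 -1.178 4.696
vertex -3.567 0.342 3.853
vertex -5.038 -1.529 3.466
endloop
endfacet
facet normal -0.391 -0.252 -0.885
outer loop
vertex -4.11 -0.009 2.623
vertex -2.386 -1.282 2.224
vertex -5.038 -1.529 3.466
endloop
endfacet
facet normal -0.791 0.584 0.182
outer loop
vertex -5.038 -1.529 3.466
vertex -3.567 0.342 3.853
vertex -4.11 -0.009 2.623
endloop
endfacet
facet normal 0.471 0.771 -0.428
outer loop
vertex -4.11 -0.009 2.623
vertex -1.842 -0.931 3.454
vertex -2.386 -1.282 2.224
endloop
endfacet
facet normal 0.471 0.772 -0.428
outer loop
vertex -3.567 0.342 3.853
vertex -1.842 -0.931 3.454
vertex -4.11 -0.009 2.623
endloop
endfacet
facet normal 0.066 0.872 -0.484
outer loop
vertex 3.199 0.192 1.639
vertex 2.812 0.603 2.327
vertex 3.678 0.458 2.183
endloop
endfacet
facet normal 0.782 -0.347 -0.519
outer loop
vertex 3.199 0.192 1.639
vertex 3.678 0.458 2.183
vertex 3.075 -1.474 2.565
endloop
endfacet
facet normal 0.781 -0.346 -0.519
outer loop
vertex 3.075 -1.474 2.565
vertex 3.678 0.458 2.183
vertex 3.554 -1.208 3.108
endloop
endfacet
facet normal -0.065 -0.872 0.485
outer loop
vertex 3.075 -1.474 2.565
vertex 3.554 -1.208 3.108
vertex 2.688 -1.063 3.253
endloop
endfacet
facet normal 0.065 0.872 -0.485
outer loop
vertex 3.678 0.458 2.183
vertex 2.812 0.603 2.327
vertex 3.505 0.834 2.835
endloop
endfacet
facet normal 0.972 0.054 0.227
outer loop
vertex 3.678 0.458 2.183
vertex 3.505 0.834 2.835
vertex 3.554 -1.208 3.108
endloop
endfacet
facet normal 0.972 0.054 0.227
outer loop
vertex 3.554 -1.208 3.108
vertex 3.505 0.834 2.835
vertex 3.381 -0.833 3.761
endloop
endfacet
facet normal -0.065 -0.873 0.484
outer loop
vertex 3.554 -1.208 3.108
vertex 3.381 -0.833 3.761
vertex 2.688 -1.063 3.253
endloop
endfacet
facet normal 0.064 0.872 -0.484
outer loop
vertex 3.505 0.834 2.835
vertex 2.812 0.603 2.327
vertex 2.811 1.035 3.105
endloop
endfacet
facet normal 0.432 0.413 0.802
outer loop
vertex 3.505 0.834 2.835
vertex 2.811 1.035 3.105
vertex 3.381 -0.833 3.761
endloop
endfacet
facet normal 0.432 0.413 0.802
outer loop
vertex 3.381 -0.833 3.761
vertex 2.811 1.035 3.105
vertex 2.687 -0.631 4.031
endloop
endfacet
facet normal -0.065 -0.872 0.484
outer loop
vertex 3.381 -0.833 3.761
vertex 2.687 -0.631 4.031
vertex 2.688 -1.063 3.253
endloop
endfacet
facet normal 0.066 0.872 -0.484
outer loop
vertex 2.811 1.035 3.105
vertex 2.812 0.603 2.327
vertex 2.117 0.912 2.789
endloop
endfacet
facet normal -0.434 0.462 0.773
outer loop
vertex 2.811 1.035 3.105
vertex 2.117 0.912 2.789
vertex 2.687 -0.631 4.031
endloop
endfacet
facet normal -0.435 0.462 0.773
outer loop
vertex 2.687 -0.631 4.031
vertex 2.117 0.912 2.789
vertex 1.993 -0.755 3.715
endloop
endfacet
facet normal -0.065 -0.872 0.484
outer loop
vertex 2.687 -0.631 4.031
vertex 1.993 -0.755 3.715
vertex 2.688 -1.063 3.253
endloop
endfacet
facet normal 0.064 0.872 -0.486
outer loop
vertex 2.117 0.912 2.789
vertex 2.812 0.603 2.327
vertex 1.946 0.555 2.126
endloop
endfacet
facet normal -0.973 0.163 0.163
outer loop
vertex 2.117 0.912 2.789
vertex 1.946 0.555 2.126
vertex 1.993 -0.755 3.715
endloop
endfacet
facet normal -0.973 0.163 0.163
outer loop
vertex 1.993 -0.755 3.715
vertex 1.946 0.555 2.126
vertex 1.822 -1.111 3.051
endloop
endfacet
facet normal -0.065 -0.872 0.484
outer loop
vertex 1.993 -0.755 3.715
vertex 1.822 -1.111 3.051
vertex 2.688 -1.063 3.253
endloop
endfacet
facet normal 0.064 0.872 -0.485
outer loop
vertex 1.946 0.555 2.126
vertex 2.812 0.603 2.327
vertex 2.428 0.235 1.614
endloop
endfacet
facet normal -0.779 -0.259 -0.571
outer loop
vertex 1.946 0.555 2.126
vertex 2.428 0.235 1.614
vertex 1.822 -1.111 3.051
endloop
endfacet
facet normal -0.779 -0.259 -0.571
outer loop
vertex 1.822 -1.111 3.051
vertex 2.428 0.235 1.614
vertex 2.304 -1.431 2.539
endloop
endfacet
facet normal -0.065 -0.872 0.484
outer loop
vertex 1.822 -1.111 3.051
vertex 2.304 -1.431 2.539
vertex 2.688 -1.063 3.253
endloop
endfacet
facet normal 0.064 0.872 -0.485
outer loop
vertex 2.428 0.235 1.614
vertex 2.812 0.603 2.327
vertex 3.199 0.192 1.639
endloop
endfacet
facet normal 0.001 -0.485 -0.874
outer loop
vertex 2.428 0.235 1.614
vertex 3.199 0.192 1.639
vertex 2.304 -1.431 2.539
endloop
endfacet
facet normal 0.002 -0.486 -0.874
outer loop
vertex 2.304 -1.431 2.539
vertex 3.199 0.192 1.639
vertex 3.075 -1.474 2.565
endloop
endfacet
facet normal -0.065 -0.872 0.485
outer loop
vertex 2.304 -1.431 2.539
vertex 3.075 -1.474 2.565
vertex 2.688 -1.063 3.253
endloop
endfacet

endsolid


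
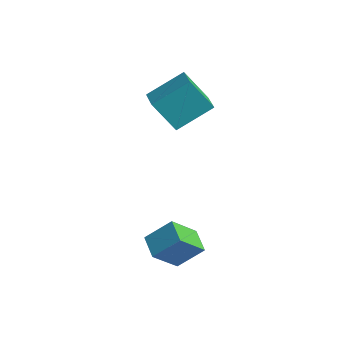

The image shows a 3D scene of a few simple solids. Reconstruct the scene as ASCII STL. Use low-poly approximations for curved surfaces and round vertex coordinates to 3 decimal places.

solid 
facet normal -0.883 0.417 0.217
outer loop
vertex 0.865 -2.01 -1.95
vertex 1.593 -1.016 -0.9
vertex 1.124 -0.744 -3.329
endloop
endfacet
facet normal -0.449 -0.615 -0.649
outer loop
vertex 2.227 -1.264 -3.6
vertex 0.865 -2.01 -1.95
vertex 1.124 -0.744 -3.329
endloop
endfacet
facet normal -0.883 0.417 0.217
outer loop
vertex 1.124 -0.744 -3.329
vertex 1.593 -1.016 -0.9
vertex 1.852 0.251 -2.278
endloop
endfacet
facet normal 0.137 0.670 -0.729
outer loop
vertex 1.852 0.251 -2.278
vertex 2.227 -1.264 -3.6
vertex 1.124 -0.744 -3.329
endloop
endfacet
facet normal -0.137 -0.670 0.729
outer loop
vertex 0.865 -2.01 -1.95
vertex 2.696 -1.536 -1.171
vertex 1.593 -1.016 -0.9
endloop
endfacet
facet normal -0.450 -0.614 -0.649
outer loop
vertex 1.968 -2.531 -2.222
vertex 0.865 -2.01 -1.95
vertex 2.227 -1.264 -3.6
endloop
endfacet
facet normal -0.137 -0.670 0.729
outer loop
vertex 1.968 -2.531 -2.222
vertex 2.696 -1.536 -1.171
vertex 0.865 -2.01 -1.95
endloop
endfacet
facet normal 0.449 0.614 0.649
outer loop
vertex 1.593 -1.016 -0.9
vertex 2.696 -1.536 -1.171
vertex 1.852 0.251 -2.278
endloop
endfacet
facet normal 0.137 0.670 -0.729
outer loop
vertex 2.955 -0.27 -2.55
vertex 2.227 -1.264 -3.6
vertex 1.852 0.251 -2.278
endloop
endfacet
facet normal 0.450 0.614 0.648
outer loop
vertex 1.852 0.251 -2.278
vertex 2.696 -1.536 -1.171
vertex 2.955 -0.27 -2.55
endloop
endfacet
facet normal 0.883 -0.417 -0.217
outer loop
vertex 2.955 -0.27 -2.55
vertex 1.968 -2.531 -2.222
vertex 2.227 -1.264 -3.6
endloop
endfacet
facet normal 0.883 -0.417 -0.217
outer loop
vertex 2.696 -1.536 -1.171
vertex 1.968 -2.531 -2.222
vertex 2.955 -0.27 -2.55
endloop
endfacet
facet normal -0.821 0.507 -0.264
outer loop
vertex -3.475 4.474 3.454
vertex -2.518 5.15 1.773
vertex -4.195 2.729 2.343
endloop
endfacet
facet normal -0.467 -0.330 0.820
outer loop
vertex -3.062 2.03 2.707
vertex -3.475 4.474 3.454
vertex -4.195 2.729 2.343
endloop
endfacet
facet normal -0.821 0.506 -0.264
outer loop
vertex -4.195 2.729 2.343
vertex -2.518 5.15 1.773
vertex -3.237 3.405 0.662
endloop
endfacet
facet normal -0.328 -0.797 -0.508
outer loop
vertex -3.237 3.405 0.662
vertex -3.062 2.03 2.707
vertex -4.195 2.729 2.343
endloop
endfacet
facet normal 0.328 0.797 0.507
outer loop
vertex -3.475 4.474 3.454
vertex -1.385 4.451 2.137
vertex -2.518 5.15 1.773
endloop
endfacet
facet normal -0.467 -0.330 0.820
outer loop
vertex -2.343 3.775 3.818
vertex -3.475 4.474 3.454
vertex -3.062 2.03 2.707
endloop
endfacet
facet normal 0.329 0.796 0.508
outer loop
vertex -2.343 3.775 3.818
vertex -1.385 4.451 2.137
vertex -3.475 4.474 3.454
endloop
endfacet
facet normal 0.467 0.330 -0.820
outer loop
vertex -2.518 5.15 1.773
vertex -1.385 4.451 2.137
vertex -3.237 3.405 0.662
endloop
endfacet
facet normal -0.329 -0.797 -0.507
outer loop
vertex -2.105 2.706 1.026
vertex -3.062 2.03 2.707
vertex -3.237 3.405 0.662
endloop
endfacet
facet normal 0.467 0.330 -0.820
outer loop
vertex -3.237 3.405 0.662
vertex -1.385 4.451 2.137
vertex -2.105 2.706 1.026
endloop
endfacet
facet normal 0.821 -0.506 0.264
outer loop
vertex -2.105 2.706 1.026
vertex -2.343 3.775 3.818
vertex -3.062 2.03 2.707
endloop
endfacet
facet normal 0.821 -0.507 0.264
outer loop
vertex -1.385 4.451 2.137
vertex -2.343 3.775 3.818
vertex -2.105 2.706 1.026
endloop
endfacet

endsolid


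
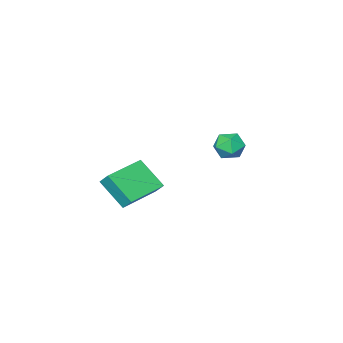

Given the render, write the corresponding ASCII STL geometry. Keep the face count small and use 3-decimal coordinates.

solid 
facet normal -0.859 0.385 0.337
outer loop
vertex -2.861 -0.279 0.653
vertex -2.57 -0.337 1.462
vertex -2.429 0.379 1.004
endloop
endfacet
facet normal -0.707 0.633 -0.315
outer loop
vertex -2.861 -0.279 0.653
vertex -2.429 0.379 1.004
vertex -2.273 0.147 0.188
endloop
endfacet
facet normal -0.651 0.074 -0.755
outer loop
vertex -2.861 -0.279 0.653
vertex -2.273 0.147 0.188
vertex -2.318 -0.713 0.142
endloop
endfacet
facet normal -0.768 -0.518 -0.376
outer loop
vertex -2.861 -0.279 0.653
vertex -2.318 -0.713 0.142
vertex -2.502 -1.012 0.93
endloop
endfacet
facet normal -0.897 -0.326 0.299
outer loop
vertex -2.861 -0.279 0.653
vertex -2.502 -1.012 0.93
vertex -2.57 -0.337 1.462
endloop
endfacet
facet normal -0.072 0.956 -0.285
outer loop
vertex -2.273 0.147 0.188
vertex -2.429 0.379 1.004
vertex -1.618 0.352 0.71
endloop
endfacet
facet normal -0.318 0.555 0.769
outer loop
vertex -2.429 0.379 1.004
vertex -2.57 -0.337 1.462
vertex -1.802 0.053 1.498
endloop
endfacet
facet normal -0.378 -0.596 0.708
outer loop
vertex -2.57 -0.337 1.462
vertex -2.502 -1.012 0.93
vertex -1.847 -0.807 1.452
endloop
endfacet
facet normal -0.169 -0.908 -0.384
outer loop
vertex -2.502 -1.012 0.93
vertex -2.318 -0.713 0.142
vertex -1.691 -1.039 0.636
endloop
endfacet
facet normal 0.020 0.052 -0.998
outer loop
vertex -2.318 -0.713 0.142
vertex -2.273 0.147 0.188
vertex -1.55 -0.323 0.178
endloop
endfacet
facet normal 0.768 0.518 0.376
outer loop
vertex -1.259 -0.381 0.987
vertex -1.618 0.352 0.71
vertex -1.802 0.053 1.498
endloop
endfacet
facet normal 0.651 -0.074 0.755
outer loop
vertex -1.259 -0.381 0.987
vertex -1.802 0.053 1.498
vertex -1.847 -0.807 1.452
endloop
endfacet
facet normal 0.707 -0.633 0.315
outer loop
vertex -1.259 -0.381 0.987
vertex -1.847 -0.807 1.452
vertex -1.691 -1.039 0.636
endloop
endfacet
facet normal 0.859 -0.385 -0.337
outer loop
vertex -1.259 -0.381 0.987
vertex -1.691 -1.039 0.636
vertex -1.55 -0.323 0.178
endloop
endfacet
facet normal 0.897 0.326 -0.299
outer loop
vertex -1.259 -0.381 0.987
vertex -1.55 -0.323 0.178
vertex -1.618 0.352 0.71
endloop
endfacet
facet normal 0.169 0.908 0.384
outer loop
vertex -1.802 0.053 1.498
vertex -1.618 0.352 0.71
vertex -2.429 0.379 1.004
endloop
endfacet
facet normal -0.020 -0.052 0.998
outer loop
vertex -1.847 -0.807 1.452
vertex -1.802 0.053 1.498
vertex -2.57 -0.337 1.462
endloop
endfacet
facet normal 0.072 -0.956 0.285
outer loop
vertex -1.691 -1.039 0.636
vertex -1.847 -0.807 1.452
vertex -2.502 -1.012 0.93
endloop
endfacet
facet normal 0.318 -0.555 -0.769
outer loop
vertex -1.55 -0.323 0.178
vertex -1.691 -1.039 0.636
vertex -2.318 -0.713 0.142
endloop
endfacet
facet normal 0.378 0.596 -0.708
outer loop
vertex -1.618 0.352 0.71
vertex -1.55 -0.323 0.178
vertex -2.273 0.147 0.188
endloop
endfacet
facet normal -0.989 -0.126 0.072
outer loop
vertex 2.673 -1.687 0.601
vertex 2.646 -1.138 1.196
vertex 2.417 -0.375 -0.62
endloop
endfacet
facet normal 0.033 -0.677 -0.735
outer loop
vertex 4.554 -0.102 -0.776
vertex 2.673 -1.687 0.601
vertex 2.417 -0.375 -0.62
endloop
endfacet
facet normal -0.989 -0.126 0.072
outer loop
vertex 2.417 -0.375 -0.62
vertex 2.646 -1.138 1.196
vertex 2.39 0.174 -0.025
endloop
endfacet
facet normal -0.142 0.724 -0.675
outer loop
vertex 2.39 0.174 -0.025
vertex 4.554 -0.102 -0.776
vertex 2.417 -0.375 -0.62
endloop
endfacet
facet normal 0.142 -0.724 0.675
outer loop
vertex 2.673 -1.687 0.601
vertex 4.783 -0.865 1.04
vertex 2.646 -1.138 1.196
endloop
endfacet
facet normal 0.033 -0.677 -0.735
outer loop
vertex 4.81 -1.414 0.445
vertex 2.673 -1.687 0.601
vertex 4.554 -0.102 -0.776
endloop
endfacet
facet normal 0.142 -0.724 0.675
outer loop
vertex 4.81 -1.414 0.445
vertex 4.783 -0.865 1.04
vertex 2.673 -1.687 0.601
endloop
endfacet
facet normal -0.033 0.677 0.735
outer loop
vertex 2.646 -1.138 1.196
vertex 4.783 -0.865 1.04
vertex 2.39 0.174 -0.025
endloop
endfacet
facet normal -0.142 0.724 -0.675
outer loop
vertex 4.527 0.447 -0.181
vertex 4.554 -0.102 -0.776
vertex 2.39 0.174 -0.025
endloop
endfacet
facet normal -0.033 0.677 0.735
outer loop
vertex 2.39 0.174 -0.025
vertex 4.783 -0.865 1.04
vertex 4.527 0.447 -0.181
endloop
endfacet
facet normal 0.989 0.126 -0.072
outer loop
vertex 4.527 0.447 -0.181
vertex 4.81 -1.414 0.445
vertex 4.554 -0.102 -0.776
endloop
endfacet
facet normal 0.989 0.126 -0.072
outer loop
vertex 4.783 -0.865 1.04
vertex 4.81 -1.414 0.445
vertex 4.527 0.447 -0.181
endloop
endfacet

endsolid


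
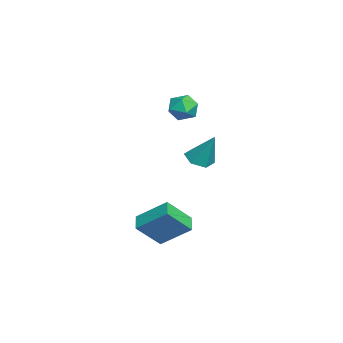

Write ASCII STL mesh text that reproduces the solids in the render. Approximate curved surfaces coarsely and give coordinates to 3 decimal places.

solid 
facet normal -0.275 -0.398 -0.875
outer loop
vertex -1.096 -0.27 -1.062
vertex -1.911 0.174 -1.008
vertex -1.185 0.583 -1.422
endloop
endfacet
facet normal 0.993 0.116 0.030
outer loop
vertex -1.096 -0.27 -1.062
vertex -1.185 0.583 -1.422
vertex -1.309 1.046 0.908
endloop
endfacet
facet normal -0.275 -0.398 -0.875
outer loop
vertex -1.185 0.583 -1.422
vertex -1.911 0.174 -1.008
vertex -2.0 1.027 -1.368
endloop
endfacet
facet normal 0.465 0.872 -0.149
outer loop
vertex -1.185 0.583 -1.422
vertex -2.0 1.027 -1.368
vertex -1.309 1.046 0.908
endloop
endfacet
facet normal -0.275 -0.398 -0.875
outer loop
vertex -2.0 1.027 -1.368
vertex -1.911 0.174 -1.008
vertex -2.726 0.618 -0.954
endloop
endfacet
facet normal -0.433 0.893 0.124
outer loop
vertex -2.0 1.027 -1.368
vertex -2.726 0.618 -0.954
vertex -1.309 1.046 0.908
endloop
endfacet
facet normal -0.275 -0.398 -0.875
outer loop
vertex -2.726 0.618 -0.954
vertex -1.911 0.174 -1.008
vertex -2.637 -0.235 -0.594
endloop
endfacet
facet normal -0.803 0.159 0.575
outer loop
vertex -2.726 0.618 -0.954
vertex -2.637 -0.235 -0.594
vertex -1.309 1.046 0.908
endloop
endfacet
facet normal -0.275 -0.398 -0.875
outer loop
vertex -2.637 -0.235 -0.594
vertex -1.911 0.174 -1.008
vertex -1.822 -0.679 -0.648
endloop
endfacet
facet normal -0.276 -0.597 0.753
outer loop
vertex -2.637 -0.235 -0.594
vertex -1.822 -0.679 -0.648
vertex -1.309 1.046 0.908
endloop
endfacet
facet normal -0.275 -0.398 -0.875
outer loop
vertex -1.822 -0.679 -0.648
vertex -1.911 0.174 -1.008
vertex -1.096 -0.27 -1.062
endloop
endfacet
facet normal 0.622 -0.618 0.480
outer loop
vertex -1.822 -0.679 -0.648
vertex -1.096 -0.27 -1.062
vertex -1.309 1.046 0.908
endloop
endfacet
facet normal -0.935 -0.059 0.349
outer loop
vertex 3.549 -2.979 -3.109
vertex 3.933 -1.293 -1.797
vertex 2.929 -1.712 -4.555
endloop
endfacet
facet normal -0.177 -0.777 -0.604
outer loop
vertex 3.967 -1.647 -4.943
vertex 3.549 -2.979 -3.109
vertex 2.929 -1.712 -4.555
endloop
endfacet
facet normal -0.935 -0.059 0.349
outer loop
vertex 2.929 -1.712 -4.555
vertex 3.933 -1.293 -1.797
vertex 3.313 -0.027 -3.244
endloop
endfacet
facet normal -0.307 0.627 -0.716
outer loop
vertex 3.313 -0.027 -3.244
vertex 3.967 -1.647 -4.943
vertex 2.929 -1.712 -4.555
endloop
endfacet
facet normal 0.307 -0.627 0.716
outer loop
vertex 3.549 -2.979 -3.109
vertex 4.971 -1.228 -2.185
vertex 3.933 -1.293 -1.797
endloop
endfacet
facet normal -0.176 -0.777 -0.604
outer loop
vertex 4.587 -2.913 -3.496
vertex 3.549 -2.979 -3.109
vertex 3.967 -1.647 -4.943
endloop
endfacet
facet normal 0.307 -0.627 0.716
outer loop
vertex 4.587 -2.913 -3.496
vertex 4.971 -1.228 -2.185
vertex 3.549 -2.979 -3.109
endloop
endfacet
facet normal 0.177 0.777 0.604
outer loop
vertex 3.933 -1.293 -1.797
vertex 4.971 -1.228 -2.185
vertex 3.313 -0.027 -3.244
endloop
endfacet
facet normal -0.307 0.627 -0.716
outer loop
vertex 4.351 0.039 -3.631
vertex 3.967 -1.647 -4.943
vertex 3.313 -0.027 -3.244
endloop
endfacet
facet normal 0.176 0.777 0.605
outer loop
vertex 3.313 -0.027 -3.244
vertex 4.971 -1.228 -2.185
vertex 4.351 0.039 -3.631
endloop
endfacet
facet normal 0.935 0.059 -0.349
outer loop
vertex 4.351 0.039 -3.631
vertex 4.587 -2.913 -3.496
vertex 3.967 -1.647 -4.943
endloop
endfacet
facet normal 0.935 0.059 -0.349
outer loop
vertex 4.971 -1.228 -2.185
vertex 4.587 -2.913 -3.496
vertex 4.351 0.039 -3.631
endloop
endfacet
facet normal -0.046 0.992 -0.120
outer loop
vertex -0.523 0.014 2.746
vertex -1.375 0.035 3.247
vertex -0.516 0.133 3.727
endloop
endfacet
facet normal 0.631 0.769 -0.098
outer loop
vertex -0.523 0.014 2.746
vertex -0.516 0.133 3.727
vertex 0.144 -0.463 3.298
endloop
endfacet
facet normal 0.725 0.294 -0.622
outer loop
vertex -0.523 0.014 2.746
vertex 0.144 -0.463 3.298
vertex -0.306 -0.931 2.552
endloop
endfacet
facet normal 0.105 0.223 -0.969
outer loop
vertex -0.523 0.014 2.746
vertex -0.306 -0.931 2.552
vertex -1.245 -0.623 2.521
endloop
endfacet
facet normal -0.371 0.654 -0.659
outer loop
vertex -0.523 0.014 2.746
vertex -1.245 -0.623 2.521
vertex -1.375 0.035 3.247
endloop
endfacet
facet normal 0.733 0.434 0.524
outer loop
vertex 0.144 -0.463 3.298
vertex -0.516 0.133 3.727
vertex -0.295 -0.737 4.139
endloop
endfacet
facet normal -0.363 0.794 0.487
outer loop
vertex -0.516 0.133 3.727
vertex -1.375 0.035 3.247
vertex -1.234 -0.429 4.108
endloop
endfacet
facet normal -0.890 0.248 -0.384
outer loop
vertex -1.375 0.035 3.247
vertex -1.245 -0.623 2.521
vertex -1.684 -0.897 3.362
endloop
endfacet
facet normal -0.118 -0.449 -0.886
outer loop
vertex -1.245 -0.623 2.521
vertex -0.306 -0.931 2.552
vertex -1.024 -1.493 2.933
endloop
endfacet
facet normal 0.885 -0.334 -0.325
outer loop
vertex -0.306 -0.931 2.552
vertex 0.144 -0.463 3.298
vertex -0.165 -1.395 3.413
endloop
endfacet
facet normal -0.105 -0.223 0.969
outer loop
vertex -1.017 -1.374 3.914
vertex -0.295 -0.737 4.139
vertex -1.234 -0.429 4.108
endloop
endfacet
facet normal -0.725 -0.294 0.622
outer loop
vertex -1.017 -1.374 3.914
vertex -1.234 -0.429 4.108
vertex -1.684 -0.897 3.362
endloop
endfacet
facet normal -0.631 -0.769 0.098
outer loop
vertex -1.017 -1.374 3.914
vertex -1.684 -0.897 3.362
vertex -1.024 -1.493 2.933
endloop
endfacet
facet normal 0.046 -0.992 0.120
outer loop
vertex -1.017 -1.374 3.914
vertex -1.024 -1.493 2.933
vertex -0.165 -1.395 3.413
endloop
endfacet
facet normal 0.371 -0.654 0.659
outer loop
vertex -1.017 -1.374 3.914
vertex -0.165 -1.395 3.413
vertex -0.295 -0.737 4.139
endloop
endfacet
facet normal 0.118 0.449 0.886
outer loop
vertex -1.234 -0.429 4.108
vertex -0.295 -0.737 4.139
vertex -0.516 0.133 3.727
endloop
endfacet
facet normal -0.885 0.334 0.325
outer loop
vertex -1.684 -0.897 3.362
vertex -1.234 -0.429 4.108
vertex -1.375 0.035 3.247
endloop
endfacet
facet normal -0.733 -0.434 -0.524
outer loop
vertex -1.024 -1.493 2.933
vertex -1.684 -0.897 3.362
vertex -1.245 -0.623 2.521
endloop
endfacet
facet normal 0.363 -0.794 -0.487
outer loop
vertex -0.165 -1.395 3.413
vertex -1.024 -1.493 2.933
vertex -0.306 -0.931 2.552
endloop
endfacet
facet normal 0.890 -0.248 0.384
outer loop
vertex -0.295 -0.737 4.139
vertex -0.165 -1.395 3.413
vertex 0.144 -0.463 3.298
endloop
endfacet

endsolid


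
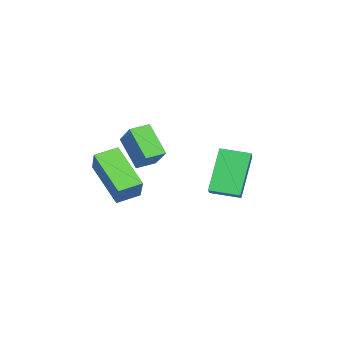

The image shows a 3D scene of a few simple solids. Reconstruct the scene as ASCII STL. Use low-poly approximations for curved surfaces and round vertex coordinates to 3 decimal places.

solid 
facet normal -0.451 -0.627 0.635
outer loop
vertex 1.332 -1.667 -1.092
vertex 0.664 -0.927 -0.835
vertex 0.499 -2.075 -2.087
endloop
endfacet
facet normal 0.650 -0.718 -0.249
outer loop
vertex 1.476 -0.713 -3.465
vertex 1.332 -1.667 -1.092
vertex 0.499 -2.075 -2.087
endloop
endfacet
facet normal -0.451 -0.627 0.635
outer loop
vertex 0.499 -2.075 -2.087
vertex 0.664 -0.927 -0.835
vertex -0.17 -1.334 -1.83
endloop
endfacet
facet normal -0.613 -0.300 -0.731
outer loop
vertex -0.17 -1.334 -1.83
vertex 1.476 -0.713 -3.465
vertex 0.499 -2.075 -2.087
endloop
endfacet
facet normal 0.613 0.300 0.731
outer loop
vertex 1.332 -1.667 -1.092
vertex 1.641 0.435 -2.213
vertex 0.664 -0.927 -0.835
endloop
endfacet
facet normal 0.649 -0.719 -0.250
outer loop
vertex 2.31 -0.306 -2.47
vertex 1.332 -1.667 -1.092
vertex 1.476 -0.713 -3.465
endloop
endfacet
facet normal 0.613 0.300 0.731
outer loop
vertex 2.31 -0.306 -2.47
vertex 1.641 0.435 -2.213
vertex 1.332 -1.667 -1.092
endloop
endfacet
facet normal -0.649 0.719 0.250
outer loop
vertex 0.664 -0.927 -0.835
vertex 1.641 0.435 -2.213
vertex -0.17 -1.334 -1.83
endloop
endfacet
facet normal -0.613 -0.300 -0.731
outer loop
vertex 0.808 0.027 -3.208
vertex 1.476 -0.713 -3.465
vertex -0.17 -1.334 -1.83
endloop
endfacet
facet normal -0.649 0.719 0.249
outer loop
vertex -0.17 -1.334 -1.83
vertex 1.641 0.435 -2.213
vertex 0.808 0.027 -3.208
endloop
endfacet
facet normal 0.451 0.628 -0.635
outer loop
vertex 0.808 0.027 -3.208
vertex 2.31 -0.306 -2.47
vertex 1.476 -0.713 -3.465
endloop
endfacet
facet normal 0.451 0.627 -0.635
outer loop
vertex 1.641 0.435 -2.213
vertex 2.31 -0.306 -2.47
vertex 0.808 0.027 -3.208
endloop
endfacet
facet normal -0.509 0.047 0.860
outer loop
vertex 0.829 3.205 -0.339
vertex 0.632 4.396 -0.52
vertex 0.026 3.001 -0.803
endloop
endfacet
facet normal 0.162 -0.976 0.148
outer loop
vertex 1.088 2.904 -2.6
vertex 0.829 3.205 -0.339
vertex 0.026 3.001 -0.803
endloop
endfacet
facet normal -0.508 0.046 0.860
outer loop
vertex 0.026 3.001 -0.803
vertex 0.632 4.396 -0.52
vertex -0.172 4.192 -0.984
endloop
endfacet
facet normal -0.846 -0.215 -0.488
outer loop
vertex -0.172 4.192 -0.984
vertex 1.088 2.904 -2.6
vertex 0.026 3.001 -0.803
endloop
endfacet
facet normal 0.846 0.214 0.488
outer loop
vertex 0.829 3.205 -0.339
vertex 1.694 4.299 -2.317
vertex 0.632 4.396 -0.52
endloop
endfacet
facet normal 0.162 -0.976 0.148
outer loop
vertex 1.892 3.108 -2.136
vertex 0.829 3.205 -0.339
vertex 1.088 2.904 -2.6
endloop
endfacet
facet normal 0.846 0.215 0.489
outer loop
vertex 1.892 3.108 -2.136
vertex 1.694 4.299 -2.317
vertex 0.829 3.205 -0.339
endloop
endfacet
facet normal -0.162 0.976 -0.148
outer loop
vertex 0.632 4.396 -0.52
vertex 1.694 4.299 -2.317
vertex -0.172 4.192 -0.984
endloop
endfacet
facet normal -0.846 -0.214 -0.489
outer loop
vertex 0.891 4.095 -2.781
vertex 1.088 2.904 -2.6
vertex -0.172 4.192 -0.984
endloop
endfacet
facet normal -0.162 0.976 -0.149
outer loop
vertex -0.172 4.192 -0.984
vertex 1.694 4.299 -2.317
vertex 0.891 4.095 -2.781
endloop
endfacet
facet normal 0.508 -0.047 -0.860
outer loop
vertex 0.891 4.095 -2.781
vertex 1.892 3.108 -2.136
vertex 1.088 2.904 -2.6
endloop
endfacet
facet normal 0.509 -0.046 -0.860
outer loop
vertex 1.694 4.299 -2.317
vertex 1.892 3.108 -2.136
vertex 0.891 4.095 -2.781
endloop
endfacet
facet normal -0.360 -0.540 0.761
outer loop
vertex -1.002 -1.078 -0.44
vertex -1.647 -0.476 -0.318
vertex -1.872 -1.82 -1.379
endloop
endfacet
facet normal 0.724 -0.676 -0.136
outer loop
vertex -1.273 -0.924 -2.642
vertex -1.002 -1.078 -0.44
vertex -1.872 -1.82 -1.379
endloop
endfacet
facet normal -0.361 -0.540 0.760
outer loop
vertex -1.872 -1.82 -1.379
vertex -1.647 -0.476 -0.318
vertex -2.517 -1.218 -1.258
endloop
endfacet
facet normal -0.588 -0.502 -0.635
outer loop
vertex -2.517 -1.218 -1.258
vertex -1.273 -0.924 -2.642
vertex -1.872 -1.82 -1.379
endloop
endfacet
facet normal 0.588 0.501 0.635
outer loop
vertex -1.002 -1.078 -0.44
vertex -1.048 0.42 -1.581
vertex -1.647 -0.476 -0.318
endloop
endfacet
facet normal 0.724 -0.676 -0.136
outer loop
vertex -0.403 -0.182 -1.702
vertex -1.002 -1.078 -0.44
vertex -1.273 -0.924 -2.642
endloop
endfacet
facet normal 0.587 0.502 0.635
outer loop
vertex -0.403 -0.182 -1.702
vertex -1.048 0.42 -1.581
vertex -1.002 -1.078 -0.44
endloop
endfacet
facet normal -0.724 0.676 0.136
outer loop
vertex -1.647 -0.476 -0.318
vertex -1.048 0.42 -1.581
vertex -2.517 -1.218 -1.258
endloop
endfacet
facet normal -0.588 -0.501 -0.635
outer loop
vertex -1.918 -0.322 -2.52
vertex -1.273 -0.924 -2.642
vertex -2.517 -1.218 -1.258
endloop
endfacet
facet normal -0.724 0.676 0.136
outer loop
vertex -2.517 -1.218 -1.258
vertex -1.048 0.42 -1.581
vertex -1.918 -0.322 -2.52
endloop
endfacet
facet normal 0.361 0.540 -0.760
outer loop
vertex -1.918 -0.322 -2.52
vertex -0.403 -0.182 -1.702
vertex -1.273 -0.924 -2.642
endloop
endfacet
facet normal 0.361 0.540 -0.761
outer loop
vertex -1.048 0.42 -1.581
vertex -0.403 -0.182 -1.702
vertex -1.918 -0.322 -2.52
endloop
endfacet

endsolid


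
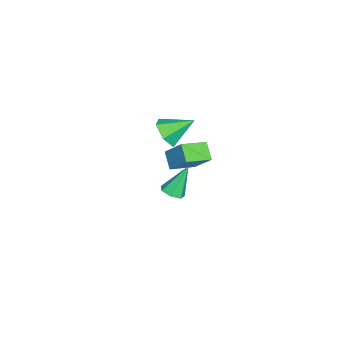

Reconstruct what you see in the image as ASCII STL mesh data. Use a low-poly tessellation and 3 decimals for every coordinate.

solid 
facet normal -0.351 -0.585 -0.732
outer loop
vertex -3.985 -2.434 -1.713
vertex -4.952 -1.347 -2.118
vertex -3.227 -2.018 -2.409
endloop
endfacet
facet normal 0.641 -0.719 0.268
outer loop
vertex -2.648 -1.053 -1.202
vertex -3.985 -2.434 -1.713
vertex -3.227 -2.018 -2.409
endloop
endfacet
facet normal -0.351 -0.585 -0.731
outer loop
vertex -3.227 -2.018 -2.409
vertex -4.952 -1.347 -2.118
vertex -4.194 -0.932 -2.814
endloop
endfacet
facet normal 0.683 0.374 -0.627
outer loop
vertex -4.194 -0.932 -2.814
vertex -2.648 -1.053 -1.202
vertex -3.227 -2.018 -2.409
endloop
endfacet
facet normal -0.683 -0.374 0.627
outer loop
vertex -3.985 -2.434 -1.713
vertex -4.373 -0.382 -0.911
vertex -4.952 -1.347 -2.118
endloop
endfacet
facet normal 0.641 -0.719 0.269
outer loop
vertex -3.406 -1.468 -0.506
vertex -3.985 -2.434 -1.713
vertex -2.648 -1.053 -1.202
endloop
endfacet
facet normal -0.683 -0.374 0.627
outer loop
vertex -3.406 -1.468 -0.506
vertex -4.373 -0.382 -0.911
vertex -3.985 -2.434 -1.713
endloop
endfacet
facet normal -0.640 0.720 -0.268
outer loop
vertex -4.952 -1.347 -2.118
vertex -4.373 -0.382 -0.911
vertex -4.194 -0.932 -2.814
endloop
endfacet
facet normal 0.683 0.374 -0.627
outer loop
vertex -3.615 0.034 -1.607
vertex -2.648 -1.053 -1.202
vertex -4.194 -0.932 -2.814
endloop
endfacet
facet normal -0.641 0.719 -0.268
outer loop
vertex -4.194 -0.932 -2.814
vertex -4.373 -0.382 -0.911
vertex -3.615 0.034 -1.607
endloop
endfacet
facet normal 0.351 0.585 0.731
outer loop
vertex -3.615 0.034 -1.607
vertex -3.406 -1.468 -0.506
vertex -2.648 -1.053 -1.202
endloop
endfacet
facet normal 0.351 0.585 0.731
outer loop
vertex -4.373 -0.382 -0.911
vertex -3.406 -1.468 -0.506
vertex -3.615 0.034 -1.607
endloop
endfacet
facet normal 0.202 -0.810 -0.550
outer loop
vertex -1.659 -2.362 2.203
vertex -1.945 -1.915 1.439
vertex -1.053 -1.869 1.699
endloop
endfacet
facet normal 0.567 0.134 0.813
outer loop
vertex -1.659 -2.362 2.203
vertex -1.053 -1.869 1.699
vertex -2.275 -0.585 2.341
endloop
endfacet
facet normal 0.202 -0.811 -0.550
outer loop
vertex -1.053 -1.869 1.699
vertex -1.945 -1.915 1.439
vertex -1.338 -1.422 0.935
endloop
endfacet
facet normal 0.746 0.657 0.106
outer loop
vertex -1.053 -1.869 1.699
vertex -1.338 -1.422 0.935
vertex -2.275 -0.585 2.341
endloop
endfacet
facet normal 0.202 -0.811 -0.550
outer loop
vertex -1.338 -1.422 0.935
vertex -1.945 -1.915 1.439
vertex -2.23 -1.468 0.675
endloop
endfacet
facet normal 0.090 0.881 -0.465
outer loop
vertex -1.338 -1.422 0.935
vertex -2.23 -1.468 0.675
vertex -2.275 -0.585 2.341
endloop
endfacet
facet normal 0.202 -0.811 -0.550
outer loop
vertex -2.23 -1.468 0.675
vertex -1.945 -1.915 1.439
vertex -2.836 -1.961 1.18
endloop
endfacet
facet normal -0.745 0.580 -0.328
outer loop
vertex -2.23 -1.468 0.675
vertex -2.836 -1.961 1.18
vertex -2.275 -0.585 2.341
endloop
endfacet
facet normal 0.202 -0.811 -0.550
outer loop
vertex -2.836 -1.961 1.18
vertex -1.945 -1.915 1.439
vertex -2.551 -2.408 1.944
endloop
endfacet
facet normal -0.924 0.057 0.378
outer loop
vertex -2.836 -1.961 1.18
vertex -2.551 -2.408 1.944
vertex -2.275 -0.585 2.341
endloop
endfacet
facet normal 0.201 -0.811 -0.550
outer loop
vertex -2.551 -2.408 1.944
vertex -1.945 -1.915 1.439
vertex -1.659 -2.362 2.203
endloop
endfacet
facet normal -0.267 -0.166 0.949
outer loop
vertex -2.551 -2.408 1.944
vertex -1.659 -2.362 2.203
vertex -2.275 -0.585 2.341
endloop
endfacet
facet normal 0.310 -0.366 -0.877
outer loop
vertex 3.16 -0.599 1.101
vertex 2.562 -0.641 0.907
vertex 2.962 -0.158 0.847
endloop
endfacet
facet normal 0.741 0.552 0.381
outer loop
vertex 3.16 -0.599 1.101
vertex 2.962 -0.158 0.847
vertex 2.018 0.001 2.453
endloop
endfacet
facet normal 0.309 -0.365 -0.879
outer loop
vertex 2.962 -0.158 0.847
vertex 2.562 -0.641 0.907
vertex 2.462 -0.08 0.639
endloop
endfacet
facet normal 0.156 0.988 -0.006
outer loop
vertex 2.962 -0.158 0.847
vertex 2.462 -0.08 0.639
vertex 2.018 0.001 2.453
endloop
endfacet
facet normal 0.309 -0.365 -0.878
outer loop
vertex 2.462 -0.08 0.639
vertex 2.562 -0.641 0.907
vertex 2.038 -0.425 0.633
endloop
endfacet
facet normal -0.619 0.763 -0.186
outer loop
vertex 2.462 -0.08 0.639
vertex 2.038 -0.425 0.633
vertex 2.018 0.001 2.453
endloop
endfacet
facet normal 0.310 -0.364 -0.879
outer loop
vertex 2.038 -0.425 0.633
vertex 2.562 -0.641 0.907
vertex 2.009 -0.933 0.833
endloop
endfacet
facet normal -0.999 0.048 -0.022
outer loop
vertex 2.038 -0.425 0.633
vertex 2.009 -0.933 0.833
vertex 2.018 0.001 2.453
endloop
endfacet
facet normal 0.311 -0.366 -0.877
outer loop
vertex 2.009 -0.933 0.833
vertex 2.562 -0.641 0.907
vertex 2.396 -1.221 1.09
endloop
endfacet
facet normal -0.699 -0.618 0.360
outer loop
vertex 2.009 -0.933 0.833
vertex 2.396 -1.221 1.09
vertex 2.018 0.001 2.453
endloop
endfacet
facet normal 0.310 -0.366 -0.878
outer loop
vertex 2.396 -1.221 1.09
vertex 2.562 -0.641 0.907
vertex 2.909 -1.072 1.209
endloop
endfacet
facet normal 0.057 -0.735 0.675
outer loop
vertex 2.396 -1.221 1.09
vertex 2.909 -1.072 1.209
vertex 2.018 0.001 2.453
endloop
endfacet
facet normal 0.310 -0.365 -0.878
outer loop
vertex 2.909 -1.072 1.209
vertex 2.562 -0.641 0.907
vertex 3.16 -0.599 1.101
endloop
endfacet
facet normal 0.697 -0.214 0.684
outer loop
vertex 2.909 -1.072 1.209
vertex 3.16 -0.599 1.101
vertex 2.018 0.001 2.453
endloop
endfacet

endsolid
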